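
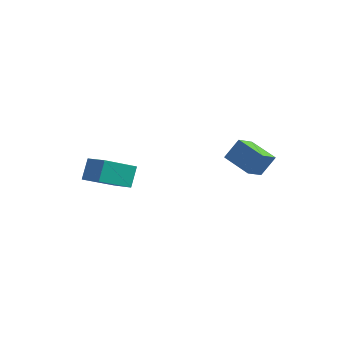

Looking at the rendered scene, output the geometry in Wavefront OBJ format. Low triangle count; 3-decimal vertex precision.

v -4.91 -1.728 -2.58
v -5.097 -1.011 -1.298
v -4.225 0.11 -3.508
v -4.412 0.827 -2.227
v -3.368 -2.087 -2.153
v -3.555 -1.37 -0.872
v -2.683 -0.249 -3.082
v -2.87 0.468 -1.8
v 3.357 3.34 -1.654
v 3.382 2.126 -1.087
v 1.593 3.586 -1.05
v 1.618 2.372 -0.483
v 3.862 3.928 -0.417
v 3.887 2.714 0.15
v 2.098 4.174 0.187
v 2.123 2.96 0.754
f 2 4 1
f 5 2 1
f 1 4 3
f 3 5 1
f 2 8 4
f 6 2 5
f 6 8 2
f 4 8 3
f 7 5 3
f 3 8 7
f 7 6 5
f 8 6 7
f 10 12 9
f 13 10 9
f 9 12 11
f 11 13 9
f 10 16 12
f 14 10 13
f 14 16 10
f 12 16 11
f 15 13 11
f 11 16 15
f 15 14 13
f 16 14 15



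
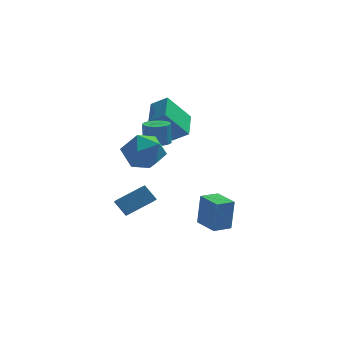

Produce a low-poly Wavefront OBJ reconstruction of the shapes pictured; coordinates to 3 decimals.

v -1.028 0.315 3.039
v -0.313 0.508 3.044
v -0.358 0.637 4.327
v -1.072 0.445 4.321
v -0.484 0.816 3.007
v -0.528 0.945 4.29
v -0.779 1.009 2.977
v -0.823 1.139 4.26
v -1.131 1.044 2.962
v -1.175 1.173 4.244
v -1.46 0.912 2.964
v -1.504 1.041 4.246
v -1.689 0.643 2.983
v -1.733 0.772 4.266
v -1.767 0.299 3.015
v -1.812 0.428 4.298
v -1.676 -0.042 3.052
v -1.72 0.088 4.335
v -1.436 -0.3 3.087
v -1.48 -0.171 4.369
v -1.103 -0.417 3.11
v -1.147 -0.288 4.393
v -0.752 -0.367 3.117
v -0.797 -0.238 4.4
v -0.465 -0.16 3.106
v -0.509 -0.031 4.389
v -0.307 0.155 3.08
v -0.351 0.285 4.362
v 1.072 -0.601 -2.271
v 1.225 -0.512 -0.409
v 1.948 0.057 -2.374
v 2.101 0.145 -0.513
v 1.959 -1.785 -2.287
v 2.112 -1.697 -0.426
v 2.835 -1.128 -2.391
v 2.988 -1.039 -0.529
v -2.167 -2.026 4.229
v -0.961 -2.155 4.537
v -2.059 -3.705 3.103
v -0.853 -3.834 3.411
v -1.742 -4.005 4.276
v -1.808 -2.967 4.971
v -1.212 -2.893 2.669
v -1.278 -1.855 3.364
v -0.371 -2.691 3.573
v -0.698 -3.378 4.566
v -2.322 -2.482 3.074
v -2.649 -3.169 4.067
v -2.933 -2.496 0.152
v -1.543 -1.759 0.895
v -3.125 -1.554 -0.423
v -1.735 -0.817 0.32
v -2.305 -2.863 -0.66
v -0.915 -2.126 0.083
v -2.497 -1.921 -1.235
v -1.107 -1.184 -0.492
v -1.63 2.43 3.645
v -0.732 2.198 4.236
v -1.605 4.062 4.248
v -0.706 3.83 4.838
v -0.414 3.01 2.022
v 0.485 2.778 2.612
v -0.388 4.642 2.624
v 0.51 4.41 3.215
f 2 1 5
f 2 5 3
f 3 5 6
f 3 6 4
f 5 1 7
f 5 7 6
f 6 7 8
f 6 8 4
f 7 1 9
f 7 9 8
f 8 9 10
f 8 10 4
f 9 1 11
f 9 11 10
f 10 11 12
f 10 12 4
f 11 1 13
f 11 13 12
f 12 13 14
f 12 14 4
f 13 1 15
f 13 15 14
f 14 15 16
f 14 16 4
f 15 1 17
f 15 17 16
f 16 17 18
f 16 18 4
f 17 1 19
f 17 19 18
f 18 19 20
f 18 20 4
f 19 1 21
f 19 21 20
f 20 21 22
f 20 22 4
f 21 1 23
f 21 23 22
f 22 23 24
f 22 24 4
f 23 1 25
f 23 25 24
f 24 25 26
f 24 26 4
f 25 1 27
f 25 27 26
f 26 27 28
f 26 28 4
f 27 1 2
f 27 2 28
f 28 2 3
f 28 3 4
f 30 32 29
f 33 30 29
f 29 32 31
f 31 33 29
f 30 36 32
f 34 30 33
f 34 36 30
f 32 36 31
f 35 33 31
f 31 36 35
f 35 34 33
f 36 34 35
f 37 48 42
f 37 42 38
f 37 38 44
f 37 44 47
f 37 47 48
f 38 42 46
f 42 48 41
f 48 47 39
f 47 44 43
f 44 38 45
f 40 46 41
f 40 41 39
f 40 39 43
f 40 43 45
f 40 45 46
f 41 46 42
f 39 41 48
f 43 39 47
f 45 43 44
f 46 45 38
f 50 52 49
f 53 50 49
f 49 52 51
f 51 53 49
f 50 56 52
f 54 50 53
f 54 56 50
f 52 56 51
f 55 53 51
f 51 56 55
f 55 54 53
f 56 54 55
f 58 60 57
f 61 58 57
f 57 60 59
f 59 61 57
f 58 64 60
f 62 58 61
f 62 64 58
f 60 64 59
f 63 61 59
f 59 64 63
f 63 62 61
f 64 62 63



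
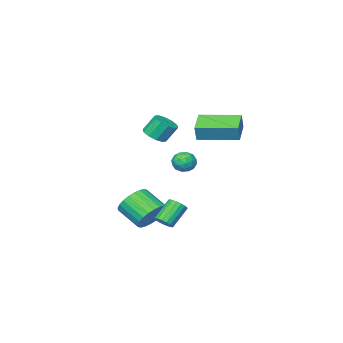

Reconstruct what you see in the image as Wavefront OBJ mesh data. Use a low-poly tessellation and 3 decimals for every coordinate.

v -3.002 -2.359 -2.22
v -2.521 -2.519 -1.716
v -2.939 -3.441 -2.624
v -2.458 -3.601 -2.12
v -3.138 -3.472 -1.938
v -3.176 -2.804 -1.688
v -2.284 -3.156 -2.652
v -2.322 -2.488 -2.402
v -2.077 -3.012 -1.982
v -2.605 -3.208 -1.542
v -2.855 -2.752 -2.798
v -3.383 -2.948 -2.358
v -2.767 -2.344 -1.932
v -2.693 -3.616 -2.408
v -3.093 -3.54 -2.301
v -2.81 -3.635 -2.005
v -3.152 -2.511 -1.916
v -2.87 -2.606 -1.62
v -3.232 -3.166 -1.751
v -2.59 -3.354 -2.72
v -2.308 -3.449 -2.424
v -2.65 -2.325 -2.335
v -2.367 -2.42 -2.039
v -2.228 -2.794 -2.589
v -2.223 -2.728 -1.793
v -2.187 -3.364 -2.03
v -2.084 -3.103 -2.343
v -2.107 -2.71 -2.196
v -2.534 -2.843 -1.533
v -2.497 -3.479 -1.771
v -2.896 -3.403 -1.664
v -2.919 -3.01 -1.518
v -2.273 -3.133 -1.69
v -2.963 -2.481 -2.569
v -2.926 -3.117 -2.807
v -2.541 -2.95 -2.822
v -2.564 -2.557 -2.676
v -3.273 -2.596 -2.31
v -3.237 -3.232 -2.547
v -3.353 -3.25 -2.144
v -3.376 -2.857 -1.997
v -3.187 -2.827 -2.65
v -2.199 -1.023 1.013
v -1.937 -0.867 1.912
v -3.611 0.633 1.137
v -3.349 0.79 2.036
v -1.191 -0.13 0.564
v -0.929 0.027 1.463
v -2.603 1.527 0.688
v -2.341 1.683 1.587
v 3.492 2.251 -2.765
v 3.908 1.871 -3.505
v 4.145 0.63 -2.735
v 3.728 1.009 -1.995
v 4.19 2.028 -3.338
v 4.426 0.787 -2.568
v 4.365 2.219 -3.084
v 4.601 0.978 -2.314
v 4.407 2.415 -2.781
v 4.644 1.173 -2.011
v 4.31 2.586 -2.476
v 4.546 1.344 -1.706
v 4.088 2.705 -2.215
v 4.325 1.464 -1.445
v 3.776 2.756 -2.038
v 4.012 1.514 -1.268
v 3.42 2.73 -1.971
v 3.657 1.488 -1.201
v 3.075 2.63 -2.025
v 3.312 1.389 -1.255
v 2.794 2.473 -2.192
v 3.03 1.232 -1.422
v 2.619 2.282 -2.446
v 2.855 1.041 -1.676
v 2.576 2.087 -2.749
v 2.813 0.845 -1.979
v 2.674 1.916 -3.054
v 2.91 0.674 -2.284
v 2.895 1.796 -3.315
v 3.132 0.555 -2.545
v 3.208 1.746 -3.492
v 3.444 0.504 -2.722
v 3.563 1.772 -3.559
v 3.8 0.53 -2.789
v -0.608 -2.779 0.259
v 0.004 -2.459 0.422
v -0.46 -2.06 1.384
v -1.072 -2.381 1.221
v -0.238 -2.178 0.188
v -0.702 -1.779 1.15
v -0.622 -2.126 -0.018
v -1.086 -1.727 0.943
v -1 -2.324 -0.119
v -1.464 -1.925 0.843
v -1.229 -2.696 -0.075
v -1.693 -2.297 0.887
v -1.22 -3.1 0.096
v -1.684 -2.701 1.058
v -0.978 -3.381 0.33
v -1.442 -2.982 1.292
v -0.594 -3.433 0.537
v -1.058 -3.034 1.498
v -0.216 -3.235 0.637
v -0.68 -2.836 1.599
v 0.013 -2.863 0.593
v -0.451 -2.464 1.555
v 4.082 3.835 -2.477
v 4.331 3.432 -2.264
v 3.388 3.341 -1.33
v 3.138 3.745 -1.543
v 4.427 3.629 -2.147
v 3.484 3.539 -1.214
v 4.444 3.874 -2.106
v 3.501 3.784 -1.173
v 4.378 4.11 -2.15
v 3.435 4.02 -1.217
v 4.244 4.283 -2.269
v 3.301 4.193 -1.335
v 4.073 4.353 -2.435
v 3.13 4.263 -1.502
v 3.904 4.305 -2.611
v 2.961 4.215 -1.678
v 3.775 4.149 -2.756
v 2.832 4.059 -1.823
v 3.717 3.921 -2.837
v 2.774 3.831 -1.904
v 3.742 3.673 -2.836
v 2.799 3.583 -1.902
v 3.845 3.463 -2.752
v 2.902 3.372 -1.818
v 4.002 3.338 -2.605
v 3.059 3.247 -1.672
v 4.178 3.326 -2.429
v 3.234 3.236 -1.496
f 1 38 17
f 38 12 41
f 17 41 6
f 38 41 17
f 1 17 13
f 17 6 18
f 13 18 2
f 17 18 13
f 1 13 22
f 13 2 23
f 22 23 8
f 13 23 22
f 1 22 34
f 22 8 37
f 34 37 11
f 22 37 34
f 1 34 38
f 34 11 42
f 38 42 12
f 34 42 38
f 2 18 29
f 18 6 32
f 29 32 10
f 18 32 29
f 6 41 19
f 41 12 40
f 19 40 5
f 41 40 19
f 12 42 39
f 42 11 35
f 39 35 3
f 42 35 39
f 11 37 36
f 37 8 24
f 36 24 7
f 37 24 36
f 8 23 28
f 23 2 25
f 28 25 9
f 23 25 28
f 4 30 16
f 30 10 31
f 16 31 5
f 30 31 16
f 4 16 14
f 16 5 15
f 14 15 3
f 16 15 14
f 4 14 21
f 14 3 20
f 21 20 7
f 14 20 21
f 4 21 26
f 21 7 27
f 26 27 9
f 21 27 26
f 4 26 30
f 26 9 33
f 30 33 10
f 26 33 30
f 5 31 19
f 31 10 32
f 19 32 6
f 31 32 19
f 3 15 39
f 15 5 40
f 39 40 12
f 15 40 39
f 7 20 36
f 20 3 35
f 36 35 11
f 20 35 36
f 9 27 28
f 27 7 24
f 28 24 8
f 27 24 28
f 10 33 29
f 33 9 25
f 29 25 2
f 33 25 29
f 44 46 43
f 47 44 43
f 43 46 45
f 45 47 43
f 44 50 46
f 48 44 47
f 48 50 44
f 46 50 45
f 49 47 45
f 45 50 49
f 49 48 47
f 50 48 49
f 52 51 55
f 52 55 53
f 53 55 56
f 53 56 54
f 55 51 57
f 55 57 56
f 56 57 58
f 56 58 54
f 57 51 59
f 57 59 58
f 58 59 60
f 58 60 54
f 59 51 61
f 59 61 60
f 60 61 62
f 60 62 54
f 61 51 63
f 61 63 62
f 62 63 64
f 62 64 54
f 63 51 65
f 63 65 64
f 64 65 66
f 64 66 54
f 65 51 67
f 65 67 66
f 66 67 68
f 66 68 54
f 67 51 69
f 67 69 68
f 68 69 70
f 68 70 54
f 69 51 71
f 69 71 70
f 70 71 72
f 70 72 54
f 71 51 73
f 71 73 72
f 72 73 74
f 72 74 54
f 73 51 75
f 73 75 74
f 74 75 76
f 74 76 54
f 75 51 77
f 75 77 76
f 76 77 78
f 76 78 54
f 77 51 79
f 77 79 78
f 78 79 80
f 78 80 54
f 79 51 81
f 79 81 80
f 80 81 82
f 80 82 54
f 81 51 83
f 81 83 82
f 82 83 84
f 82 84 54
f 83 51 52
f 83 52 84
f 84 52 53
f 84 53 54
f 86 85 89
f 86 89 87
f 87 89 90
f 87 90 88
f 89 85 91
f 89 91 90
f 90 91 92
f 90 92 88
f 91 85 93
f 91 93 92
f 92 93 94
f 92 94 88
f 93 85 95
f 93 95 94
f 94 95 96
f 94 96 88
f 95 85 97
f 95 97 96
f 96 97 98
f 96 98 88
f 97 85 99
f 97 99 98
f 98 99 100
f 98 100 88
f 99 85 101
f 99 101 100
f 100 101 102
f 100 102 88
f 101 85 103
f 101 103 102
f 102 103 104
f 102 104 88
f 103 85 105
f 103 105 104
f 104 105 106
f 104 106 88
f 105 85 86
f 105 86 106
f 106 86 87
f 106 87 88
f 108 107 111
f 108 111 109
f 109 111 112
f 109 112 110
f 111 107 113
f 111 113 112
f 112 113 114
f 112 114 110
f 113 107 115
f 113 115 114
f 114 115 116
f 114 116 110
f 115 107 117
f 115 117 116
f 116 117 118
f 116 118 110
f 117 107 119
f 117 119 118
f 118 119 120
f 118 120 110
f 119 107 121
f 119 121 120
f 120 121 122
f 120 122 110
f 121 107 123
f 121 123 122
f 122 123 124
f 122 124 110
f 123 107 125
f 123 125 124
f 124 125 126
f 124 126 110
f 125 107 127
f 125 127 126
f 126 127 128
f 126 128 110
f 127 107 129
f 127 129 128
f 128 129 130
f 128 130 110
f 129 107 131
f 129 131 130
f 130 131 132
f 130 132 110
f 131 107 133
f 131 133 132
f 132 133 134
f 132 134 110
f 133 107 108
f 133 108 134
f 134 108 109
f 134 109 110



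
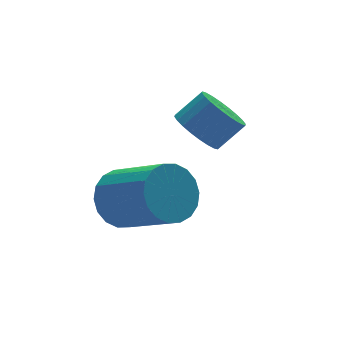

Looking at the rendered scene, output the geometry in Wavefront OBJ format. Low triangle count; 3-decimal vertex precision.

v 0.508 1.248 -4.462
v 0.874 0.848 -5.266
v 1.577 -0.768 -4.143
v 1.212 -0.368 -3.338
v 1.201 1.091 -5.122
v 1.904 -0.526 -3.999
v 1.391 1.364 -4.847
v 2.094 -0.252 -3.724
v 1.406 1.615 -4.496
v 2.109 -0.001 -3.373
v 1.243 1.793 -4.138
v 1.946 0.177 -3.015
v 0.935 1.863 -3.844
v 1.638 0.247 -2.721
v 0.542 1.811 -3.672
v 1.245 0.195 -2.549
v 0.143 1.648 -3.657
v 0.846 0.032 -2.534
v -0.184 1.406 -3.801
v 0.519 -0.211 -2.678
v -0.374 1.132 -4.076
v 0.329 -0.484 -2.953
v -0.389 0.881 -4.427
v 0.314 -0.735 -3.304
v -0.226 0.703 -4.785
v 0.477 -0.913 -3.662
v 0.082 0.633 -5.079
v 0.785 -0.983 -3.956
v 0.475 0.685 -5.251
v 1.178 -0.931 -4.128
v 2.546 0.804 -2.105
v 3.075 1.034 -2.674
v 3.882 0.985 -1.944
v 3.354 0.756 -1.375
v 2.985 1.314 -2.557
v 3.793 1.265 -1.826
v 2.829 1.515 -2.371
v 3.637 1.467 -1.64
v 2.63 1.609 -2.144
v 3.437 1.56 -1.413
v 2.418 1.58 -1.911
v 3.225 1.532 -1.181
v 2.225 1.433 -1.708
v 3.033 1.385 -0.978
v 2.082 1.191 -1.566
v 2.889 1.142 -0.835
v 2.009 0.889 -1.505
v 2.816 0.84 -0.775
v 2.018 0.575 -1.536
v 2.825 0.526 -0.806
v 2.107 0.295 -1.654
v 2.915 0.246 -0.923
v 2.263 0.093 -1.84
v 3.071 0.045 -1.109
v 2.463 -0 -2.067
v 3.27 -0.049 -1.336
v 2.675 0.028 -2.299
v 3.482 -0.02 -1.569
v 2.867 0.175 -2.502
v 3.675 0.127 -1.772
v 3.011 0.418 -2.645
v 3.818 0.369 -1.914
v 3.084 0.72 -2.705
v 3.891 0.671 -1.975
f 2 1 5
f 2 5 3
f 3 5 6
f 3 6 4
f 5 1 7
f 5 7 6
f 6 7 8
f 6 8 4
f 7 1 9
f 7 9 8
f 8 9 10
f 8 10 4
f 9 1 11
f 9 11 10
f 10 11 12
f 10 12 4
f 11 1 13
f 11 13 12
f 12 13 14
f 12 14 4
f 13 1 15
f 13 15 14
f 14 15 16
f 14 16 4
f 15 1 17
f 15 17 16
f 16 17 18
f 16 18 4
f 17 1 19
f 17 19 18
f 18 19 20
f 18 20 4
f 19 1 21
f 19 21 20
f 20 21 22
f 20 22 4
f 21 1 23
f 21 23 22
f 22 23 24
f 22 24 4
f 23 1 25
f 23 25 24
f 24 25 26
f 24 26 4
f 25 1 27
f 25 27 26
f 26 27 28
f 26 28 4
f 27 1 29
f 27 29 28
f 28 29 30
f 28 30 4
f 29 1 2
f 29 2 30
f 30 2 3
f 30 3 4
f 32 31 35
f 32 35 33
f 33 35 36
f 33 36 34
f 35 31 37
f 35 37 36
f 36 37 38
f 36 38 34
f 37 31 39
f 37 39 38
f 38 39 40
f 38 40 34
f 39 31 41
f 39 41 40
f 40 41 42
f 40 42 34
f 41 31 43
f 41 43 42
f 42 43 44
f 42 44 34
f 43 31 45
f 43 45 44
f 44 45 46
f 44 46 34
f 45 31 47
f 45 47 46
f 46 47 48
f 46 48 34
f 47 31 49
f 47 49 48
f 48 49 50
f 48 50 34
f 49 31 51
f 49 51 50
f 50 51 52
f 50 52 34
f 51 31 53
f 51 53 52
f 52 53 54
f 52 54 34
f 53 31 55
f 53 55 54
f 54 55 56
f 54 56 34
f 55 31 57
f 55 57 56
f 56 57 58
f 56 58 34
f 57 31 59
f 57 59 58
f 58 59 60
f 58 60 34
f 59 31 61
f 59 61 60
f 60 61 62
f 60 62 34
f 61 31 63
f 61 63 62
f 62 63 64
f 62 64 34
f 63 31 32
f 63 32 64
f 64 32 33
f 64 33 34



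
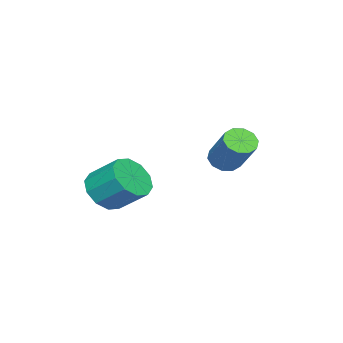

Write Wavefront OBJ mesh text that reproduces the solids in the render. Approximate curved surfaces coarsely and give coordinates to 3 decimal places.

v 3.799 -0.907 2.09
v 4.414 -1.422 2.736
v 4.455 -0.169 3.696
v 3.841 0.347 3.05
v 4.782 -1.114 2.318
v 4.824 0.139 3.278
v 4.775 -0.727 1.813
v 4.816 0.527 2.773
v 4.395 -0.408 1.413
v 4.437 0.845 2.374
v 3.787 -0.28 1.272
v 3.829 0.974 2.233
v 3.185 -0.391 1.444
v 3.226 0.862 2.404
v 2.816 -0.699 1.862
v 2.858 0.554 2.822
v 2.824 -1.087 2.367
v 2.865 0.167 3.327
v 3.203 -1.405 2.766
v 3.245 -0.152 3.727
v 3.811 -1.534 2.907
v 3.853 -0.28 3.868
v -0.958 1.873 2.734
v -0.457 1.35 2.828
v 0.419 2.445 4.24
v -0.082 2.967 4.146
v -0.304 1.635 2.513
v 0.572 2.729 3.925
v -0.401 2.011 2.282
v 0.475 3.105 3.695
v -0.711 2.333 2.224
v 0.165 3.428 3.637
v -1.115 2.48 2.361
v -0.239 3.575 3.773
v -1.459 2.395 2.64
v -0.583 3.49 4.052
v -1.612 2.111 2.955
v -0.736 3.205 4.367
v -1.515 1.735 3.185
v -0.639 2.829 4.598
v -1.205 1.412 3.243
v -0.329 2.507 4.656
v -0.801 1.265 3.107
v 0.075 2.36 4.519
f 2 1 5
f 2 5 3
f 3 5 6
f 3 6 4
f 5 1 7
f 5 7 6
f 6 7 8
f 6 8 4
f 7 1 9
f 7 9 8
f 8 9 10
f 8 10 4
f 9 1 11
f 9 11 10
f 10 11 12
f 10 12 4
f 11 1 13
f 11 13 12
f 12 13 14
f 12 14 4
f 13 1 15
f 13 15 14
f 14 15 16
f 14 16 4
f 15 1 17
f 15 17 16
f 16 17 18
f 16 18 4
f 17 1 19
f 17 19 18
f 18 19 20
f 18 20 4
f 19 1 21
f 19 21 20
f 20 21 22
f 20 22 4
f 21 1 2
f 21 2 22
f 22 2 3
f 22 3 4
f 24 23 27
f 24 27 25
f 25 27 28
f 25 28 26
f 27 23 29
f 27 29 28
f 28 29 30
f 28 30 26
f 29 23 31
f 29 31 30
f 30 31 32
f 30 32 26
f 31 23 33
f 31 33 32
f 32 33 34
f 32 34 26
f 33 23 35
f 33 35 34
f 34 35 36
f 34 36 26
f 35 23 37
f 35 37 36
f 36 37 38
f 36 38 26
f 37 23 39
f 37 39 38
f 38 39 40
f 38 40 26
f 39 23 41
f 39 41 40
f 40 41 42
f 40 42 26
f 41 23 43
f 41 43 42
f 42 43 44
f 42 44 26
f 43 23 24
f 43 24 44
f 44 24 25
f 44 25 26



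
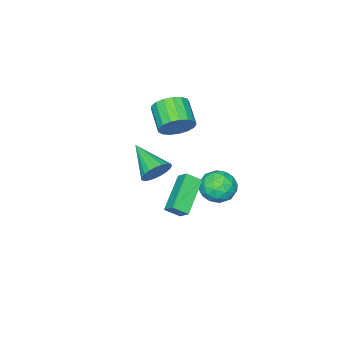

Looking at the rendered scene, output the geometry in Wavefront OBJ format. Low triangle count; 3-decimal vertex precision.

v 3.61 0.379 2.097
v 4.069 -0.027 1.522
v 3.21 -1.359 3.003
v 4.307 0.046 1.767
v 4.425 0.176 2.069
v 4.402 0.342 2.375
v 4.242 0.513 2.634
v 3.972 0.662 2.8
v 3.641 0.761 2.844
v 3.303 0.795 2.759
v 3.019 0.756 2.56
v 2.837 0.652 2.28
v 2.789 0.501 1.969
v 2.883 0.329 1.68
v 3.102 0.165 1.463
v 3.409 0.038 1.356
v 3.751 -0.03 1.376
v 2.44 1.697 1.371
v 2.971 1.173 1.875
v 2.548 2.321 1.907
v 3.078 1.797 2.411
v 4.162 2.363 0.249
v 4.692 1.839 0.753
v 4.269 2.987 0.785
v 4.8 2.463 1.289
v -0.789 1.072 -2.019
v -0.13 0.321 -1.69
v -2.11 0.039 -1.73
v -1.451 -0.712 -1.401
v -1.587 0.159 -0.826
v -0.771 0.797 -1.005
v -1.469 -0.437 -2.415
v -0.653 0.201 -2.594
v -0.551 -0.611 -1.934
v -0.623 -0.243 -0.952
v -1.617 0.603 -2.468
v -1.689 0.971 -1.486
v -0.344 0.787 -1.88
v -1.896 -0.427 -1.54
v -1.976 0.084 -1.202
v -1.589 -0.357 -1.008
v -0.72 1.067 -1.477
v -0.333 0.626 -1.284
v -1.189 0.53 -0.776
v -1.907 -0.266 -2.136
v -1.52 -0.707 -1.943
v -0.651 0.717 -2.412
v -0.264 0.276 -2.218
v -1.051 -0.17 -2.644
v -0.204 -0.202 -1.83
v -0.98 -0.809 -1.66
v -0.991 -0.647 -2.256
v -0.511 -0.272 -2.362
v -0.246 0.015 -1.253
v -1.022 -0.593 -1.083
v -1.102 -0.081 -0.745
v -0.623 0.294 -0.85
v -0.493 -0.533 -1.396
v -1.218 0.953 -2.337
v -1.994 0.345 -2.167
v -1.617 0.066 -2.57
v -1.138 0.441 -2.675
v -1.26 1.169 -1.76
v -2.036 0.562 -1.59
v -1.729 0.632 -1.058
v -1.249 1.007 -1.164
v -1.747 0.893 -2.024
v -1.816 -3.196 0.806
v -1.196 -3.074 1.593
v -1.963 -4.262 2.382
v -2.584 -4.384 1.594
v -1.563 -2.774 1.688
v -2.33 -3.963 2.476
v -1.988 -2.571 1.58
v -2.755 -3.759 2.369
v -2.374 -2.511 1.295
v -3.141 -3.699 2.084
v -2.632 -2.608 0.898
v -3.4 -3.796 1.687
v -2.704 -2.839 0.48
v -3.471 -4.028 1.269
v -2.572 -3.152 0.136
v -3.339 -4.341 0.925
v -2.267 -3.476 -0.054
v -3.034 -4.664 0.735
v -1.858 -3.735 -0.048
v -2.626 -4.923 0.741
v -1.441 -3.87 0.154
v -2.208 -5.059 0.943
v -1.109 -3.851 0.506
v -1.876 -5.04 1.295
v -0.939 -3.682 0.925
v -1.707 -4.871 1.714
v -0.971 -3.401 1.318
v -1.738 -4.59 2.107
f 2 1 4
f 2 4 3
f 4 1 5
f 4 5 3
f 5 1 6
f 5 6 3
f 6 1 7
f 6 7 3
f 7 1 8
f 7 8 3
f 8 1 9
f 8 9 3
f 9 1 10
f 9 10 3
f 10 1 11
f 10 11 3
f 11 1 12
f 11 12 3
f 12 1 13
f 12 13 3
f 13 1 14
f 13 14 3
f 14 1 15
f 14 15 3
f 15 1 16
f 15 16 3
f 16 1 17
f 16 17 3
f 17 1 2
f 17 2 3
f 19 21 18
f 22 19 18
f 18 21 20
f 20 22 18
f 19 25 21
f 23 19 22
f 23 25 19
f 21 25 20
f 24 22 20
f 20 25 24
f 24 23 22
f 25 23 24
f 26 63 42
f 63 37 66
f 42 66 31
f 63 66 42
f 26 42 38
f 42 31 43
f 38 43 27
f 42 43 38
f 26 38 47
f 38 27 48
f 47 48 33
f 38 48 47
f 26 47 59
f 47 33 62
f 59 62 36
f 47 62 59
f 26 59 63
f 59 36 67
f 63 67 37
f 59 67 63
f 27 43 54
f 43 31 57
f 54 57 35
f 43 57 54
f 31 66 44
f 66 37 65
f 44 65 30
f 66 65 44
f 37 67 64
f 67 36 60
f 64 60 28
f 67 60 64
f 36 62 61
f 62 33 49
f 61 49 32
f 62 49 61
f 33 48 53
f 48 27 50
f 53 50 34
f 48 50 53
f 29 55 41
f 55 35 56
f 41 56 30
f 55 56 41
f 29 41 39
f 41 30 40
f 39 40 28
f 41 40 39
f 29 39 46
f 39 28 45
f 46 45 32
f 39 45 46
f 29 46 51
f 46 32 52
f 51 52 34
f 46 52 51
f 29 51 55
f 51 34 58
f 55 58 35
f 51 58 55
f 30 56 44
f 56 35 57
f 44 57 31
f 56 57 44
f 28 40 64
f 40 30 65
f 64 65 37
f 40 65 64
f 32 45 61
f 45 28 60
f 61 60 36
f 45 60 61
f 34 52 53
f 52 32 49
f 53 49 33
f 52 49 53
f 35 58 54
f 58 34 50
f 54 50 27
f 58 50 54
f 69 68 72
f 69 72 70
f 70 72 73
f 70 73 71
f 72 68 74
f 72 74 73
f 73 74 75
f 73 75 71
f 74 68 76
f 74 76 75
f 75 76 77
f 75 77 71
f 76 68 78
f 76 78 77
f 77 78 79
f 77 79 71
f 78 68 80
f 78 80 79
f 79 80 81
f 79 81 71
f 80 68 82
f 80 82 81
f 81 82 83
f 81 83 71
f 82 68 84
f 82 84 83
f 83 84 85
f 83 85 71
f 84 68 86
f 84 86 85
f 85 86 87
f 85 87 71
f 86 68 88
f 86 88 87
f 87 88 89
f 87 89 71
f 88 68 90
f 88 90 89
f 89 90 91
f 89 91 71
f 90 68 92
f 90 92 91
f 91 92 93
f 91 93 71
f 92 68 94
f 92 94 93
f 93 94 95
f 93 95 71
f 94 68 69
f 94 69 95
f 95 69 70
f 95 70 71



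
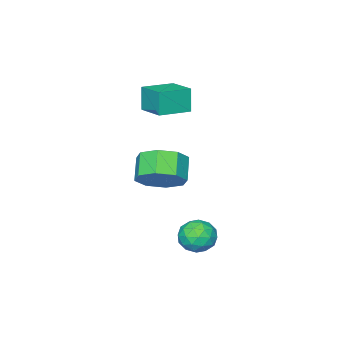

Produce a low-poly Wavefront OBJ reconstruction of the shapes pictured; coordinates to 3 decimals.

v 2.867 1.654 -1.38
v 3.449 2.014 -1.793
v 3.491 0.526 -1.487
v 4.073 0.886 -1.9
v 3.978 1.044 -1.122
v 3.592 1.741 -1.056
v 3.348 0.799 -2.224
v 2.962 1.496 -2.158
v 3.746 1.486 -2.315
v 4.135 1.637 -1.634
v 2.805 0.903 -1.646
v 3.194 1.054 -0.965
v 3.103 1.933 -1.578
v 3.837 0.607 -1.702
v 3.781 0.7 -1.245
v 4.123 0.912 -1.488
v 3.188 1.772 -1.144
v 3.53 1.984 -1.387
v 3.841 1.414 -0.992
v 3.41 0.556 -1.893
v 3.752 0.768 -2.136
v 2.817 1.628 -1.792
v 3.159 1.84 -2.035
v 3.099 1.126 -2.288
v 3.62 1.834 -2.127
v 3.986 1.171 -2.189
v 3.56 1.12 -2.38
v 3.333 1.53 -2.341
v 3.849 1.923 -1.726
v 4.215 1.261 -1.789
v 4.16 1.353 -1.332
v 3.933 1.763 -1.293
v 4.023 1.613 -2.033
v 2.725 1.279 -1.491
v 3.091 0.617 -1.554
v 3.007 0.777 -1.987
v 2.78 1.187 -1.948
v 2.954 1.369 -1.091
v 3.32 0.706 -1.153
v 3.607 1.01 -0.939
v 3.38 1.42 -0.9
v 2.917 0.927 -1.247
v 4.006 -0.106 1.008
v 4.585 0.212 1.759
v 3.933 -0.355 2.502
v 3.354 -0.674 1.752
v 4.004 0.689 1.614
v 3.352 0.122 2.357
v 3.425 0.7 1.114
v 2.773 0.133 1.858
v 3.186 0.239 0.552
v 2.534 -0.328 1.296
v 3.427 -0.425 0.258
v 2.775 -0.992 1.001
v 4.008 -0.902 0.403
v 3.356 -1.469 1.146
v 4.587 -0.913 0.902
v 3.935 -1.48 1.646
v 4.826 -0.452 1.464
v 4.174 -1.019 2.208
v 0.219 -3.261 2.436
v 0.045 -3.438 3.559
v 0.506 -1.996 2.68
v 0.332 -2.173 3.803
v 1.608 -3.607 2.597
v 1.434 -3.784 3.72
v 1.895 -2.342 2.841
v 1.721 -2.519 3.964
f 1 38 17
f 38 12 41
f 17 41 6
f 38 41 17
f 1 17 13
f 17 6 18
f 13 18 2
f 17 18 13
f 1 13 22
f 13 2 23
f 22 23 8
f 13 23 22
f 1 22 34
f 22 8 37
f 34 37 11
f 22 37 34
f 1 34 38
f 34 11 42
f 38 42 12
f 34 42 38
f 2 18 29
f 18 6 32
f 29 32 10
f 18 32 29
f 6 41 19
f 41 12 40
f 19 40 5
f 41 40 19
f 12 42 39
f 42 11 35
f 39 35 3
f 42 35 39
f 11 37 36
f 37 8 24
f 36 24 7
f 37 24 36
f 8 23 28
f 23 2 25
f 28 25 9
f 23 25 28
f 4 30 16
f 30 10 31
f 16 31 5
f 30 31 16
f 4 16 14
f 16 5 15
f 14 15 3
f 16 15 14
f 4 14 21
f 14 3 20
f 21 20 7
f 14 20 21
f 4 21 26
f 21 7 27
f 26 27 9
f 21 27 26
f 4 26 30
f 26 9 33
f 30 33 10
f 26 33 30
f 5 31 19
f 31 10 32
f 19 32 6
f 31 32 19
f 3 15 39
f 15 5 40
f 39 40 12
f 15 40 39
f 7 20 36
f 20 3 35
f 36 35 11
f 20 35 36
f 9 27 28
f 27 7 24
f 28 24 8
f 27 24 28
f 10 33 29
f 33 9 25
f 29 25 2
f 33 25 29
f 44 43 47
f 44 47 45
f 45 47 48
f 45 48 46
f 47 43 49
f 47 49 48
f 48 49 50
f 48 50 46
f 49 43 51
f 49 51 50
f 50 51 52
f 50 52 46
f 51 43 53
f 51 53 52
f 52 53 54
f 52 54 46
f 53 43 55
f 53 55 54
f 54 55 56
f 54 56 46
f 55 43 57
f 55 57 56
f 56 57 58
f 56 58 46
f 57 43 59
f 57 59 58
f 58 59 60
f 58 60 46
f 59 43 44
f 59 44 60
f 60 44 45
f 60 45 46
f 62 64 61
f 65 62 61
f 61 64 63
f 63 65 61
f 62 68 64
f 66 62 65
f 66 68 62
f 64 68 63
f 67 65 63
f 63 68 67
f 67 66 65
f 68 66 67



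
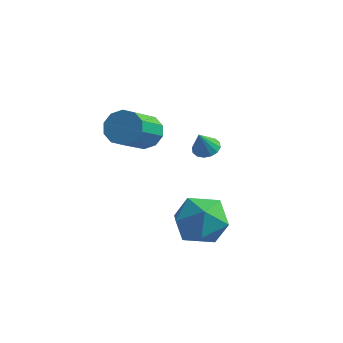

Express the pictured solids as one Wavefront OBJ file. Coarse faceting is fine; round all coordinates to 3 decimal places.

v -2.676 3.335 2.022
v -1.797 3.372 2.022
v -1.725 1.642 3.279
v -2.604 1.605 3.278
v -1.978 3.669 2.441
v -1.906 1.938 3.698
v -2.425 3.838 2.699
v -2.354 2.107 3.956
v -2.969 3.815 2.699
v -2.897 2.084 3.956
v -3.4 3.609 2.439
v -3.329 1.878 3.696
v -3.555 3.298 2.021
v -3.483 1.568 3.278
v -3.374 3.002 1.602
v -3.302 1.271 2.859
v -2.926 2.833 1.344
v -2.855 1.102 2.601
v -2.383 2.856 1.344
v -2.311 1.125 2.601
v -1.951 3.062 1.604
v -1.88 1.331 2.861
v -0.112 3.986 1.537
v 0.297 4.381 1.757
v -0.188 3.494 2.563
v 0.017 4.52 1.802
v -0.298 4.515 1.777
v -0.563 4.368 1.687
v -0.707 4.119 1.557
v -0.691 3.834 1.421
v -0.521 3.59 1.317
v -0.24 3.452 1.272
v 0.074 3.456 1.298
v 0.339 3.603 1.388
v 0.483 3.852 1.518
v 0.468 4.137 1.653
v 0.719 -0.046 0.186
v 1.477 0.514 -0.654
v 2.343 -0.554 1.314
v 3.101 0.006 0.474
v 2.331 0.702 1.191
v 1.327 1.016 0.494
v 2.493 -1.056 0.166
v 1.489 -0.742 -0.531
v 2.573 -0.111 -0.666
v 2.473 0.976 -0.032
v 1.347 -1.016 0.692
v 1.247 0.071 1.326
f 2 1 5
f 2 5 3
f 3 5 6
f 3 6 4
f 5 1 7
f 5 7 6
f 6 7 8
f 6 8 4
f 7 1 9
f 7 9 8
f 8 9 10
f 8 10 4
f 9 1 11
f 9 11 10
f 10 11 12
f 10 12 4
f 11 1 13
f 11 13 12
f 12 13 14
f 12 14 4
f 13 1 15
f 13 15 14
f 14 15 16
f 14 16 4
f 15 1 17
f 15 17 16
f 16 17 18
f 16 18 4
f 17 1 19
f 17 19 18
f 18 19 20
f 18 20 4
f 19 1 21
f 19 21 20
f 20 21 22
f 20 22 4
f 21 1 2
f 21 2 22
f 22 2 3
f 22 3 4
f 24 23 26
f 24 26 25
f 26 23 27
f 26 27 25
f 27 23 28
f 27 28 25
f 28 23 29
f 28 29 25
f 29 23 30
f 29 30 25
f 30 23 31
f 30 31 25
f 31 23 32
f 31 32 25
f 32 23 33
f 32 33 25
f 33 23 34
f 33 34 25
f 34 23 35
f 34 35 25
f 35 23 36
f 35 36 25
f 36 23 24
f 36 24 25
f 37 48 42
f 37 42 38
f 37 38 44
f 37 44 47
f 37 47 48
f 38 42 46
f 42 48 41
f 48 47 39
f 47 44 43
f 44 38 45
f 40 46 41
f 40 41 39
f 40 39 43
f 40 43 45
f 40 45 46
f 41 46 42
f 39 41 48
f 43 39 47
f 45 43 44
f 46 45 38



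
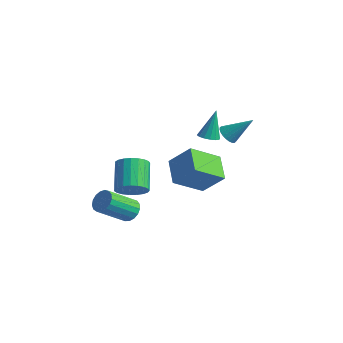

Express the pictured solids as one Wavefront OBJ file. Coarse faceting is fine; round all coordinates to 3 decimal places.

v -2.995 -2.347 -3.313
v -2.338 -2.645 -3.474
v -2.747 -4.232 -2.209
v -3.405 -3.933 -2.047
v -2.271 -2.439 -3.194
v -2.68 -4.025 -1.929
v -2.37 -2.212 -2.941
v -2.779 -3.798 -1.676
v -2.612 -2.015 -2.773
v -3.021 -3.602 -1.508
v -2.942 -1.895 -2.729
v -3.352 -3.481 -1.464
v -3.285 -1.878 -2.818
v -3.694 -3.464 -1.553
v -3.561 -1.968 -3.021
v -3.97 -3.555 -1.756
v -3.707 -2.146 -3.291
v -4.116 -3.732 -2.025
v -3.691 -2.369 -3.565
v -4.1 -3.955 -2.3
v -3.515 -2.587 -3.782
v -3.924 -4.173 -2.517
v -3.22 -2.75 -3.891
v -3.629 -4.337 -2.626
v -2.874 -2.821 -3.868
v -3.283 -4.407 -2.602
v -2.555 -2.783 -3.717
v -2.965 -4.369 -2.452
v -0.118 1.964 2.016
v 0.373 1.962 1.605
v 0.878 2.816 3.204
v 0.26 2.177 1.546
v 0.09 2.359 1.557
v -0.112 2.481 1.639
v -0.315 2.525 1.778
v -0.488 2.483 1.953
v -0.604 2.362 2.138
v -0.647 2.18 2.304
v -0.609 1.966 2.426
v -0.497 1.751 2.486
v -0.327 1.569 2.474
v -0.125 1.446 2.392
v 0.078 1.403 2.253
v 0.251 1.445 2.078
v 0.368 1.566 1.893
v 0.411 1.747 1.727
v -4.306 3.875 -3.375
v -4.816 2.105 -2.19
v -3.151 4.419 -2.064
v -3.662 2.65 -0.879
v -3.018 2.99 -4.141
v -3.529 1.221 -2.956
v -1.864 3.535 -2.83
v -2.374 1.765 -1.645
v -1.985 -3.108 -0.932
v -1.604 -3.533 -0.211
v -2.673 -2.517 0.954
v -3.055 -2.092 0.232
v -1.371 -3.233 -0.259
v -2.44 -2.217 0.906
v -1.244 -2.912 -0.424
v -2.314 -1.895 0.741
v -1.246 -2.624 -0.676
v -2.316 -1.608 0.489
v -1.375 -2.421 -0.973
v -2.445 -1.404 0.192
v -1.61 -2.336 -1.262
v -2.68 -1.319 -0.098
v -1.91 -2.384 -1.495
v -2.98 -1.368 -0.33
v -2.223 -2.558 -1.631
v -3.292 -1.542 -0.466
v -2.494 -2.827 -1.645
v -3.564 -1.811 -0.48
v -2.678 -3.145 -1.537
v -3.748 -2.128 -0.372
v -2.742 -3.456 -1.324
v -3.811 -2.439 -0.159
v -2.675 -3.707 -1.043
v -3.744 -2.691 0.122
v -2.489 -3.855 -0.743
v -3.558 -2.838 0.422
v -2.215 -3.873 -0.476
v -3.285 -2.857 0.689
v -1.902 -3.76 -0.288
v -2.972 -2.743 0.877
v -2.77 3.134 0.224
v -2.267 2.771 0.38
v -2.85 3.786 1.996
v -2.137 3.059 0.28
v -2.176 3.367 0.165
v -2.375 3.613 0.066
v -2.679 3.73 0.009
v -3.008 3.688 0.009
v -3.273 3.498 0.067
v -3.403 3.21 0.167
v -3.363 2.902 0.282
v -3.165 2.656 0.382
v -2.86 2.538 0.439
v -2.532 2.58 0.438
f 2 1 5
f 2 5 3
f 3 5 6
f 3 6 4
f 5 1 7
f 5 7 6
f 6 7 8
f 6 8 4
f 7 1 9
f 7 9 8
f 8 9 10
f 8 10 4
f 9 1 11
f 9 11 10
f 10 11 12
f 10 12 4
f 11 1 13
f 11 13 12
f 12 13 14
f 12 14 4
f 13 1 15
f 13 15 14
f 14 15 16
f 14 16 4
f 15 1 17
f 15 17 16
f 16 17 18
f 16 18 4
f 17 1 19
f 17 19 18
f 18 19 20
f 18 20 4
f 19 1 21
f 19 21 20
f 20 21 22
f 20 22 4
f 21 1 23
f 21 23 22
f 22 23 24
f 22 24 4
f 23 1 25
f 23 25 24
f 24 25 26
f 24 26 4
f 25 1 27
f 25 27 26
f 26 27 28
f 26 28 4
f 27 1 2
f 27 2 28
f 28 2 3
f 28 3 4
f 30 29 32
f 30 32 31
f 32 29 33
f 32 33 31
f 33 29 34
f 33 34 31
f 34 29 35
f 34 35 31
f 35 29 36
f 35 36 31
f 36 29 37
f 36 37 31
f 37 29 38
f 37 38 31
f 38 29 39
f 38 39 31
f 39 29 40
f 39 40 31
f 40 29 41
f 40 41 31
f 41 29 42
f 41 42 31
f 42 29 43
f 42 43 31
f 43 29 44
f 43 44 31
f 44 29 45
f 44 45 31
f 45 29 46
f 45 46 31
f 46 29 30
f 46 30 31
f 48 50 47
f 51 48 47
f 47 50 49
f 49 51 47
f 48 54 50
f 52 48 51
f 52 54 48
f 50 54 49
f 53 51 49
f 49 54 53
f 53 52 51
f 54 52 53
f 56 55 59
f 56 59 57
f 57 59 60
f 57 60 58
f 59 55 61
f 59 61 60
f 60 61 62
f 60 62 58
f 61 55 63
f 61 63 62
f 62 63 64
f 62 64 58
f 63 55 65
f 63 65 64
f 64 65 66
f 64 66 58
f 65 55 67
f 65 67 66
f 66 67 68
f 66 68 58
f 67 55 69
f 67 69 68
f 68 69 70
f 68 70 58
f 69 55 71
f 69 71 70
f 70 71 72
f 70 72 58
f 71 55 73
f 71 73 72
f 72 73 74
f 72 74 58
f 73 55 75
f 73 75 74
f 74 75 76
f 74 76 58
f 75 55 77
f 75 77 76
f 76 77 78
f 76 78 58
f 77 55 79
f 77 79 78
f 78 79 80
f 78 80 58
f 79 55 81
f 79 81 80
f 80 81 82
f 80 82 58
f 81 55 83
f 81 83 82
f 82 83 84
f 82 84 58
f 83 55 85
f 83 85 84
f 84 85 86
f 84 86 58
f 85 55 56
f 85 56 86
f 86 56 57
f 86 57 58
f 88 87 90
f 88 90 89
f 90 87 91
f 90 91 89
f 91 87 92
f 91 92 89
f 92 87 93
f 92 93 89
f 93 87 94
f 93 94 89
f 94 87 95
f 94 95 89
f 95 87 96
f 95 96 89
f 96 87 97
f 96 97 89
f 97 87 98
f 97 98 89
f 98 87 99
f 98 99 89
f 99 87 100
f 99 100 89
f 100 87 88
f 100 88 89



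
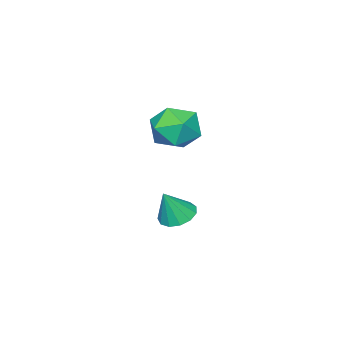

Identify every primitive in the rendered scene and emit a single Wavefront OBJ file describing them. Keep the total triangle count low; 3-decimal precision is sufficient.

v 4.142 -2.556 1.762
v 4.681 -3.446 1.462
v 2.719 -3.134 0.918
v 3.258 -4.024 0.618
v 2.993 -3.875 1.658
v 3.873 -3.518 2.179
v 3.527 -3.062 0.201
v 4.407 -2.705 0.722
v 4.301 -3.759 0.498
v 3.971 -4.262 1.398
v 3.429 -2.318 0.982
v 3.099 -2.821 1.882
v 3.296 -3.538 -3.526
v 3.987 -3.347 -3.832
v 3.904 -3.702 -2.254
v 3.804 -2.971 -3.696
v 3.459 -2.776 -3.507
v 3.063 -2.822 -3.323
v 2.74 -3.096 -3.204
v 2.594 -3.51 -3.187
v 2.671 -3.934 -3.278
v 2.946 -4.231 -3.448
v 3.332 -4.309 -3.643
v 3.707 -4.142 -3.8
v 3.951 -3.783 -3.871
f 1 12 6
f 1 6 2
f 1 2 8
f 1 8 11
f 1 11 12
f 2 6 10
f 6 12 5
f 12 11 3
f 11 8 7
f 8 2 9
f 4 10 5
f 4 5 3
f 4 3 7
f 4 7 9
f 4 9 10
f 5 10 6
f 3 5 12
f 7 3 11
f 9 7 8
f 10 9 2
f 14 13 16
f 14 16 15
f 16 13 17
f 16 17 15
f 17 13 18
f 17 18 15
f 18 13 19
f 18 19 15
f 19 13 20
f 19 20 15
f 20 13 21
f 20 21 15
f 21 13 22
f 21 22 15
f 22 13 23
f 22 23 15
f 23 13 24
f 23 24 15
f 24 13 25
f 24 25 15
f 25 13 14
f 25 14 15



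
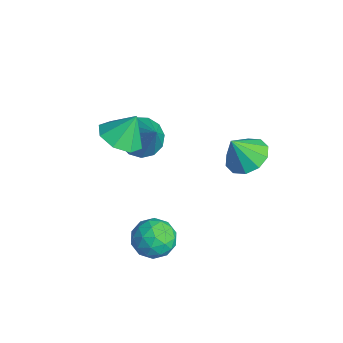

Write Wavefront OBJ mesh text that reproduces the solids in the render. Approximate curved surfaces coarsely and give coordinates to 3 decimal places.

v -2.124 -2.894 -1.029
v -1.516 -3.129 -1.543
v -0.996 -2.766 0.249
v -1.538 -2.663 -1.57
v -1.747 -2.27 -1.425
v -2.075 -2.075 -1.155
v -2.419 -2.14 -0.845
v -2.669 -2.445 -0.593
v -2.747 -2.892 -0.48
v -2.626 -3.34 -0.541
v -2.347 -3.646 -0.757
v -1.997 -3.714 -1.06
v -1.687 -3.521 -1.353
v 1.473 -3.09 -3.234
v 2.153 -3.444 -2.942
v 0.767 -4.156 -2.878
v 1.447 -4.51 -2.586
v 1.129 -3.856 -2.206
v 1.566 -3.198 -2.426
v 1.354 -4.402 -3.394
v 1.791 -3.744 -3.614
v 2.08 -4.255 -3.042
v 1.941 -3.918 -2.307
v 0.979 -3.682 -3.513
v 0.84 -3.345 -2.778
v 1.876 -3.174 -3.119
v 1.044 -4.426 -2.701
v 0.858 -4.042 -2.477
v 1.258 -4.25 -2.306
v 1.53 -3.029 -2.816
v 1.93 -3.237 -2.644
v 1.328 -3.479 -2.211
v 0.99 -4.363 -3.176
v 1.39 -4.571 -3.004
v 1.662 -3.35 -3.514
v 2.062 -3.558 -3.343
v 1.592 -4.121 -3.609
v 2.232 -3.859 -3.006
v 1.816 -4.485 -2.797
v 1.762 -4.422 -3.272
v 2.019 -4.035 -3.401
v 2.15 -3.66 -2.575
v 1.735 -4.286 -2.365
v 1.548 -3.902 -2.142
v 1.805 -3.515 -2.271
v 2.107 -4.137 -2.633
v 1.185 -3.314 -3.455
v 0.77 -3.94 -3.245
v 1.115 -4.085 -3.549
v 1.372 -3.698 -3.678
v 1.104 -3.115 -3.023
v 0.688 -3.741 -2.814
v 0.901 -3.565 -2.419
v 1.158 -3.178 -2.548
v 0.813 -3.463 -3.187
v -0.848 -4.091 0.624
v -0.314 -3.53 0.273
v -0.772 -3.529 1.636
v -0.937 -3.349 0.219
v -1.507 -3.603 0.402
v -1.691 -4.142 0.715
v -1.381 -4.652 0.975
v -0.759 -4.833 1.029
v -0.189 -4.579 0.846
v -0.004 -4.04 0.533
v 1.896 -0.723 0.944
v 2.607 -1.058 0.792
v 1.844 -1.277 1.916
v 2.686 -0.636 1.037
v 2.464 -0.247 1.247
v 2.025 -0.04 1.341
v 1.537 -0.094 1.284
v 1.186 -0.387 1.097
v 1.107 -0.809 0.852
v 1.329 -1.198 0.642
v 1.767 -1.405 0.548
v 2.256 -1.352 0.605
f 2 1 4
f 2 4 3
f 4 1 5
f 4 5 3
f 5 1 6
f 5 6 3
f 6 1 7
f 6 7 3
f 7 1 8
f 7 8 3
f 8 1 9
f 8 9 3
f 9 1 10
f 9 10 3
f 10 1 11
f 10 11 3
f 11 1 12
f 11 12 3
f 12 1 13
f 12 13 3
f 13 1 2
f 13 2 3
f 14 51 30
f 51 25 54
f 30 54 19
f 51 54 30
f 14 30 26
f 30 19 31
f 26 31 15
f 30 31 26
f 14 26 35
f 26 15 36
f 35 36 21
f 26 36 35
f 14 35 47
f 35 21 50
f 47 50 24
f 35 50 47
f 14 47 51
f 47 24 55
f 51 55 25
f 47 55 51
f 15 31 42
f 31 19 45
f 42 45 23
f 31 45 42
f 19 54 32
f 54 25 53
f 32 53 18
f 54 53 32
f 25 55 52
f 55 24 48
f 52 48 16
f 55 48 52
f 24 50 49
f 50 21 37
f 49 37 20
f 50 37 49
f 21 36 41
f 36 15 38
f 41 38 22
f 36 38 41
f 17 43 29
f 43 23 44
f 29 44 18
f 43 44 29
f 17 29 27
f 29 18 28
f 27 28 16
f 29 28 27
f 17 27 34
f 27 16 33
f 34 33 20
f 27 33 34
f 17 34 39
f 34 20 40
f 39 40 22
f 34 40 39
f 17 39 43
f 39 22 46
f 43 46 23
f 39 46 43
f 18 44 32
f 44 23 45
f 32 45 19
f 44 45 32
f 16 28 52
f 28 18 53
f 52 53 25
f 28 53 52
f 20 33 49
f 33 16 48
f 49 48 24
f 33 48 49
f 22 40 41
f 40 20 37
f 41 37 21
f 40 37 41
f 23 46 42
f 46 22 38
f 42 38 15
f 46 38 42
f 57 56 59
f 57 59 58
f 59 56 60
f 59 60 58
f 60 56 61
f 60 61 58
f 61 56 62
f 61 62 58
f 62 56 63
f 62 63 58
f 63 56 64
f 63 64 58
f 64 56 65
f 64 65 58
f 65 56 57
f 65 57 58
f 67 66 69
f 67 69 68
f 69 66 70
f 69 70 68
f 70 66 71
f 70 71 68
f 71 66 72
f 71 72 68
f 72 66 73
f 72 73 68
f 73 66 74
f 73 74 68
f 74 66 75
f 74 75 68
f 75 66 76
f 75 76 68
f 76 66 77
f 76 77 68
f 77 66 67
f 77 67 68



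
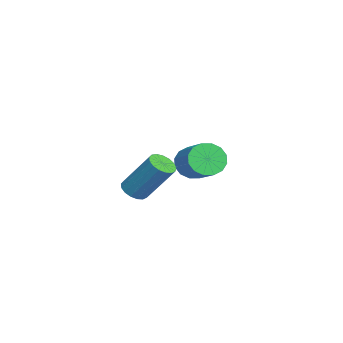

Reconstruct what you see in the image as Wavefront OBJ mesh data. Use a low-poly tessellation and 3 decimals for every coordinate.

v -3.548 1.846 -2.883
v -3.091 1.715 -3.599
v -1.794 2.382 -2.893
v -2.252 2.514 -2.177
v -3.271 2.119 -3.65
v -1.974 2.786 -2.944
v -3.525 2.45 -3.495
v -2.229 3.117 -2.79
v -3.786 2.619 -3.177
v -2.489 3.286 -2.471
v -3.983 2.581 -2.779
v -2.686 3.248 -2.073
v -4.063 2.347 -2.41
v -2.767 3.014 -1.704
v -4.006 1.978 -2.167
v -2.709 2.645 -1.461
v -3.826 1.574 -2.116
v -2.529 2.241 -1.41
v -3.571 1.243 -2.27
v -2.275 1.91 -1.565
v -3.311 1.074 -2.589
v -2.014 1.741 -1.883
v -3.114 1.112 -2.987
v -1.817 1.779 -2.281
v -3.033 1.346 -3.356
v -1.737 2.013 -2.65
v 1.491 -0.042 -2.49
v 2.015 0.12 -2.759
v 2.492 1.264 -1.138
v 1.969 1.102 -0.87
v 1.825 0.324 -2.847
v 2.302 1.468 -1.226
v 1.559 0.444 -2.853
v 2.036 1.588 -1.233
v 1.277 0.452 -2.776
v 1.754 1.596 -1.156
v 1.045 0.348 -2.634
v 1.522 1.492 -1.013
v 0.915 0.154 -2.458
v 1.392 1.298 -0.838
v 0.917 -0.085 -2.29
v 1.394 1.059 -0.67
v 1.051 -0.314 -2.168
v 1.528 0.83 -0.548
v 1.285 -0.481 -2.12
v 1.762 0.663 -0.499
v 1.567 -0.547 -2.156
v 2.044 0.597 -0.536
v 1.832 -0.497 -2.269
v 2.309 0.647 -0.649
v 2.019 -0.343 -2.433
v 2.496 0.801 -0.812
v 2.085 -0.12 -2.609
v 2.562 1.023 -0.989
f 2 1 5
f 2 5 3
f 3 5 6
f 3 6 4
f 5 1 7
f 5 7 6
f 6 7 8
f 6 8 4
f 7 1 9
f 7 9 8
f 8 9 10
f 8 10 4
f 9 1 11
f 9 11 10
f 10 11 12
f 10 12 4
f 11 1 13
f 11 13 12
f 12 13 14
f 12 14 4
f 13 1 15
f 13 15 14
f 14 15 16
f 14 16 4
f 15 1 17
f 15 17 16
f 16 17 18
f 16 18 4
f 17 1 19
f 17 19 18
f 18 19 20
f 18 20 4
f 19 1 21
f 19 21 20
f 20 21 22
f 20 22 4
f 21 1 23
f 21 23 22
f 22 23 24
f 22 24 4
f 23 1 25
f 23 25 24
f 24 25 26
f 24 26 4
f 25 1 2
f 25 2 26
f 26 2 3
f 26 3 4
f 28 27 31
f 28 31 29
f 29 31 32
f 29 32 30
f 31 27 33
f 31 33 32
f 32 33 34
f 32 34 30
f 33 27 35
f 33 35 34
f 34 35 36
f 34 36 30
f 35 27 37
f 35 37 36
f 36 37 38
f 36 38 30
f 37 27 39
f 37 39 38
f 38 39 40
f 38 40 30
f 39 27 41
f 39 41 40
f 40 41 42
f 40 42 30
f 41 27 43
f 41 43 42
f 42 43 44
f 42 44 30
f 43 27 45
f 43 45 44
f 44 45 46
f 44 46 30
f 45 27 47
f 45 47 46
f 46 47 48
f 46 48 30
f 47 27 49
f 47 49 48
f 48 49 50
f 48 50 30
f 49 27 51
f 49 51 50
f 50 51 52
f 50 52 30
f 51 27 53
f 51 53 52
f 52 53 54
f 52 54 30
f 53 27 28
f 53 28 54
f 54 28 29
f 54 29 30



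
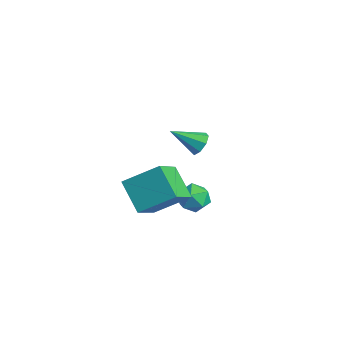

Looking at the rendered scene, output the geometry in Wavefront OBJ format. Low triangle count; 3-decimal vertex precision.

v 2.295 -3.91 3.164
v 3.19 -5.21 4.24
v 3.11 -2.533 4.15
v 4.005 -3.833 5.227
v 3.635 -3.907 2.053
v 4.53 -5.207 3.13
v 4.45 -2.53 3.04
v 5.345 -3.83 4.116
v 1.894 -1.31 1.513
v 2.302 -0.952 0.857
v 3.098 -1.748 2.023
v 3.506 -1.39 1.367
v 3.133 -0.899 1.955
v 2.39 -0.629 1.64
v 3.01 -2.071 1.24
v 2.267 -1.801 0.925
v 2.992 -1.423 0.688
v 3.068 -0.698 1.13
v 2.332 -2.002 1.75
v 2.408 -1.277 2.192
v -1.322 1.453 1.597
v -0.732 1.42 1.972
v -1.978 0.227 2.523
v -1.086 1.765 2.178
v -1.578 1.927 2.043
v -1.921 1.812 1.648
v -1.912 1.486 1.222
v -1.558 1.141 1.017
v -1.065 0.978 1.151
v -0.723 1.094 1.547
f 2 4 1
f 5 2 1
f 1 4 3
f 3 5 1
f 2 8 4
f 6 2 5
f 6 8 2
f 4 8 3
f 7 5 3
f 3 8 7
f 7 6 5
f 8 6 7
f 9 20 14
f 9 14 10
f 9 10 16
f 9 16 19
f 9 19 20
f 10 14 18
f 14 20 13
f 20 19 11
f 19 16 15
f 16 10 17
f 12 18 13
f 12 13 11
f 12 11 15
f 12 15 17
f 12 17 18
f 13 18 14
f 11 13 20
f 15 11 19
f 17 15 16
f 18 17 10
f 22 21 24
f 22 24 23
f 24 21 25
f 24 25 23
f 25 21 26
f 25 26 23
f 26 21 27
f 26 27 23
f 27 21 28
f 27 28 23
f 28 21 29
f 28 29 23
f 29 21 30
f 29 30 23
f 30 21 22
f 30 22 23



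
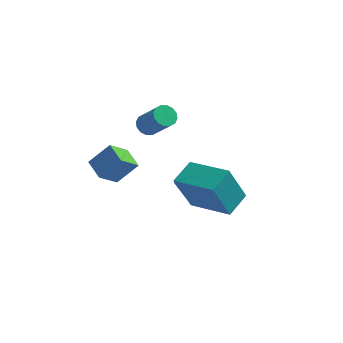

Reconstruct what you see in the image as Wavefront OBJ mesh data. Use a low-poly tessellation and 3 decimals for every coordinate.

v -0.411 -2.481 -0.718
v -1.096 -2.693 0.988
v 0.1 -1.414 -0.379
v -0.586 -1.627 1.326
v 1.326 -3.493 -0.146
v 0.64 -3.706 1.559
v 1.836 -2.427 0.192
v 1.151 -2.639 1.898
v -3.215 -3.725 1.517
v -3.793 -4.412 2.359
v -3.801 -2.959 1.741
v -4.378 -3.645 2.583
v -2.402 -3.355 2.377
v -2.979 -4.041 3.219
v -2.987 -2.588 2.601
v -3.565 -3.275 3.443
v -2.968 2.025 0.339
v -2.484 2.177 0.079
v -1.608 1.546 1.341
v -2.092 1.395 1.601
v -2.556 2.409 0.246
v -1.681 1.778 1.507
v -2.74 2.539 0.438
v -1.864 1.908 1.699
v -2.984 2.531 0.603
v -2.108 1.9 1.865
v -3.224 2.387 0.698
v -2.348 1.756 1.959
v -3.395 2.147 0.696
v -2.52 1.516 1.958
v -3.452 1.874 0.599
v -2.576 1.243 1.861
v -3.379 1.642 0.433
v -2.504 1.011 1.694
v -3.196 1.512 0.241
v -2.32 0.881 1.502
v -2.952 1.52 0.075
v -2.076 0.889 1.337
v -2.712 1.664 -0.019
v -1.836 1.033 1.242
v -2.54 1.904 -0.018
v -1.665 1.273 1.244
v 0.058 0.728 -2.72
v 0.532 0.411 -1.762
v -1.572 0.409 -2.018
v -1.098 0.092 -1.06
v -1.061 1.161 -1.374
v -0.054 1.358 -1.807
v -0.986 -0.538 -1.973
v 0.021 -0.341 -2.406
v -0.113 -0.371 -1.3
v -0.16 0.679 -0.93
v -0.88 0.141 -2.85
v -0.927 1.191 -2.48
f 2 4 1
f 5 2 1
f 1 4 3
f 3 5 1
f 2 8 4
f 6 2 5
f 6 8 2
f 4 8 3
f 7 5 3
f 3 8 7
f 7 6 5
f 8 6 7
f 10 12 9
f 13 10 9
f 9 12 11
f 11 13 9
f 10 16 12
f 14 10 13
f 14 16 10
f 12 16 11
f 15 13 11
f 11 16 15
f 15 14 13
f 16 14 15
f 18 17 21
f 18 21 19
f 19 21 22
f 19 22 20
f 21 17 23
f 21 23 22
f 22 23 24
f 22 24 20
f 23 17 25
f 23 25 24
f 24 25 26
f 24 26 20
f 25 17 27
f 25 27 26
f 26 27 28
f 26 28 20
f 27 17 29
f 27 29 28
f 28 29 30
f 28 30 20
f 29 17 31
f 29 31 30
f 30 31 32
f 30 32 20
f 31 17 33
f 31 33 32
f 32 33 34
f 32 34 20
f 33 17 35
f 33 35 34
f 34 35 36
f 34 36 20
f 35 17 37
f 35 37 36
f 36 37 38
f 36 38 20
f 37 17 39
f 37 39 38
f 38 39 40
f 38 40 20
f 39 17 41
f 39 41 40
f 40 41 42
f 40 42 20
f 41 17 18
f 41 18 42
f 42 18 19
f 42 19 20
f 43 54 48
f 43 48 44
f 43 44 50
f 43 50 53
f 43 53 54
f 44 48 52
f 48 54 47
f 54 53 45
f 53 50 49
f 50 44 51
f 46 52 47
f 46 47 45
f 46 45 49
f 46 49 51
f 46 51 52
f 47 52 48
f 45 47 54
f 49 45 53
f 51 49 50
f 52 51 44



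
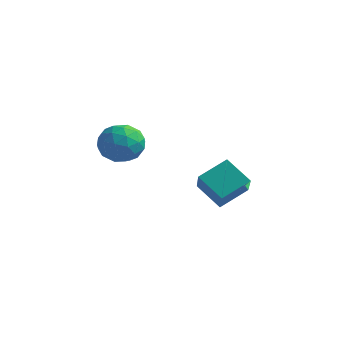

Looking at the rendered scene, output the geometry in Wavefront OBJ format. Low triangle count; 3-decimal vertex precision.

v -3.035 2.74 -2.054
v -2.157 3.127 -2.243
v -2.343 1.393 -1.597
v -1.465 1.78 -1.786
v -1.996 2.116 -1.037
v -2.424 2.949 -1.32
v -2.076 1.571 -2.52
v -2.504 2.404 -2.803
v -1.565 2.405 -2.532
v -1.515 2.741 -1.615
v -2.985 1.779 -2.225
v -2.935 2.115 -1.308
v -2.657 3.052 -2.189
v -1.843 1.468 -1.651
v -2.155 1.666 -1.211
v -1.639 1.893 -1.322
v -2.814 2.947 -1.646
v -2.298 3.174 -1.757
v -2.203 2.58 -1.048
v -2.202 1.346 -2.083
v -1.686 1.573 -2.194
v -2.861 2.627 -2.518
v -2.345 2.854 -2.629
v -2.297 1.94 -2.792
v -1.793 2.855 -2.47
v -1.386 2.063 -2.201
v -1.745 1.94 -2.632
v -1.996 2.43 -2.799
v -1.763 3.052 -1.931
v -1.357 2.261 -1.662
v -1.669 2.458 -1.222
v -1.92 2.948 -1.388
v -1.415 2.628 -2.1
v -3.143 2.259 -2.178
v -2.737 1.468 -1.909
v -2.58 1.572 -2.452
v -2.831 2.062 -2.618
v -3.114 2.457 -1.639
v -2.707 1.665 -1.37
v -2.504 2.09 -1.041
v -2.755 2.58 -1.208
v -3.085 1.892 -1.74
v 1.564 2.207 -2.665
v 2.01 3.291 -1.996
v 0.68 3.177 -3.648
v 1.126 4.261 -2.979
v 2.594 2.299 -3.501
v 3.04 3.383 -2.832
v 1.71 3.269 -4.484
v 2.156 4.353 -3.815
f 1 38 17
f 38 12 41
f 17 41 6
f 38 41 17
f 1 17 13
f 17 6 18
f 13 18 2
f 17 18 13
f 1 13 22
f 13 2 23
f 22 23 8
f 13 23 22
f 1 22 34
f 22 8 37
f 34 37 11
f 22 37 34
f 1 34 38
f 34 11 42
f 38 42 12
f 34 42 38
f 2 18 29
f 18 6 32
f 29 32 10
f 18 32 29
f 6 41 19
f 41 12 40
f 19 40 5
f 41 40 19
f 12 42 39
f 42 11 35
f 39 35 3
f 42 35 39
f 11 37 36
f 37 8 24
f 36 24 7
f 37 24 36
f 8 23 28
f 23 2 25
f 28 25 9
f 23 25 28
f 4 30 16
f 30 10 31
f 16 31 5
f 30 31 16
f 4 16 14
f 16 5 15
f 14 15 3
f 16 15 14
f 4 14 21
f 14 3 20
f 21 20 7
f 14 20 21
f 4 21 26
f 21 7 27
f 26 27 9
f 21 27 26
f 4 26 30
f 26 9 33
f 30 33 10
f 26 33 30
f 5 31 19
f 31 10 32
f 19 32 6
f 31 32 19
f 3 15 39
f 15 5 40
f 39 40 12
f 15 40 39
f 7 20 36
f 20 3 35
f 36 35 11
f 20 35 36
f 9 27 28
f 27 7 24
f 28 24 8
f 27 24 28
f 10 33 29
f 33 9 25
f 29 25 2
f 33 25 29
f 44 46 43
f 47 44 43
f 43 46 45
f 45 47 43
f 44 50 46
f 48 44 47
f 48 50 44
f 46 50 45
f 49 47 45
f 45 50 49
f 49 48 47
f 50 48 49



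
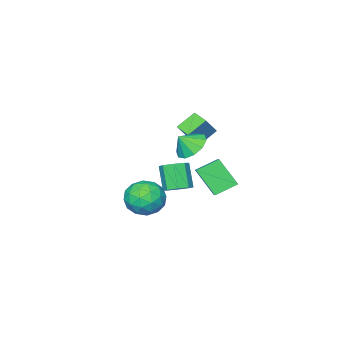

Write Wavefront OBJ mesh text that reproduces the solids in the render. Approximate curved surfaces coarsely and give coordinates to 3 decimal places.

v 2.885 0.917 -3.131
v 3.771 1.496 -2.568
v 4.089 -0.556 -3.512
v 4.975 0.023 -2.949
v 4.048 -0.408 -2.323
v 3.304 0.502 -2.088
v 4.556 0.438 -3.992
v 3.812 1.348 -3.757
v 4.803 1.2 -3.1
v 4.49 0.677 -2.069
v 3.37 0.263 -4.011
v 3.057 -0.26 -2.98
v 3.222 1.335 -2.816
v 4.638 -0.395 -3.264
v 4.093 -0.649 -2.896
v 4.614 -0.309 -2.565
v 2.948 0.751 -2.534
v 3.468 1.091 -2.203
v 3.632 -0.028 -2.059
v 4.392 -0.151 -3.877
v 4.912 0.189 -3.546
v 3.246 1.249 -3.515
v 3.767 1.589 -3.184
v 4.228 0.968 -4.021
v 4.35 1.502 -2.798
v 5.058 0.637 -3.022
v 4.811 0.881 -3.635
v 4.374 1.415 -3.497
v 4.165 1.194 -2.192
v 4.873 0.329 -2.415
v 4.328 0.075 -2.047
v 3.891 0.61 -1.909
v 4.772 1.021 -2.504
v 2.987 0.611 -3.665
v 3.695 -0.254 -3.888
v 3.969 0.33 -4.171
v 3.532 0.865 -4.033
v 2.802 0.303 -3.058
v 3.51 -0.562 -3.282
v 3.486 -0.475 -2.583
v 3.049 0.059 -2.445
v 3.088 -0.081 -3.576
v -3.878 -3.353 -1.566
v -2.864 -3.15 -0.345
v -3.806 -2.361 -1.791
v -2.792 -2.158 -0.57
v -2.808 -3.622 -2.41
v -1.794 -3.419 -1.189
v -2.736 -2.63 -2.635
v -1.722 -2.427 -1.414
v 0.503 -0.762 -4.156
v 1.132 -1.277 -4.264
v 0.725 -2.072 -2.853
v 0.097 -1.558 -2.744
v 1.292 -0.769 -3.932
v 0.886 -1.565 -2.521
v 0.99 -0.258 -3.731
v 0.583 -1.053 -2.32
v 0.403 -0.041 -3.778
v -0.004 -0.836 -2.367
v -0.125 -0.248 -4.047
v -0.532 -1.043 -2.636
v -0.286 -0.755 -4.379
v -0.692 -1.551 -2.968
v 0.017 -1.267 -4.58
v -0.39 -2.062 -3.169
v 0.604 -1.484 -4.533
v 0.197 -2.279 -3.122
v -0.919 -1.284 -1.557
v -0.162 -1.498 -2.253
v -0.241 -1.596 -0.723
v -0.099 -0.878 -2.072
v -0.349 -0.413 -1.695
v -0.817 -0.281 -1.265
v -1.324 -0.531 -0.947
v -1.676 -1.07 -0.862
v -1.739 -1.69 -1.042
v -1.489 -2.155 -1.419
v -1.022 -2.287 -1.849
v -0.515 -2.037 -2.168
v -1.92 1.213 -3.838
v -1.663 0.009 -2.339
v -1.325 1.944 -3.353
v -1.069 0.74 -1.853
v -0.751 0.68 -4.467
v -0.495 -0.524 -2.967
v -0.157 1.411 -3.981
v 0.1 0.207 -2.482
f 1 38 17
f 38 12 41
f 17 41 6
f 38 41 17
f 1 17 13
f 17 6 18
f 13 18 2
f 17 18 13
f 1 13 22
f 13 2 23
f 22 23 8
f 13 23 22
f 1 22 34
f 22 8 37
f 34 37 11
f 22 37 34
f 1 34 38
f 34 11 42
f 38 42 12
f 34 42 38
f 2 18 29
f 18 6 32
f 29 32 10
f 18 32 29
f 6 41 19
f 41 12 40
f 19 40 5
f 41 40 19
f 12 42 39
f 42 11 35
f 39 35 3
f 42 35 39
f 11 37 36
f 37 8 24
f 36 24 7
f 37 24 36
f 8 23 28
f 23 2 25
f 28 25 9
f 23 25 28
f 4 30 16
f 30 10 31
f 16 31 5
f 30 31 16
f 4 16 14
f 16 5 15
f 14 15 3
f 16 15 14
f 4 14 21
f 14 3 20
f 21 20 7
f 14 20 21
f 4 21 26
f 21 7 27
f 26 27 9
f 21 27 26
f 4 26 30
f 26 9 33
f 30 33 10
f 26 33 30
f 5 31 19
f 31 10 32
f 19 32 6
f 31 32 19
f 3 15 39
f 15 5 40
f 39 40 12
f 15 40 39
f 7 20 36
f 20 3 35
f 36 35 11
f 20 35 36
f 9 27 28
f 27 7 24
f 28 24 8
f 27 24 28
f 10 33 29
f 33 9 25
f 29 25 2
f 33 25 29
f 44 46 43
f 47 44 43
f 43 46 45
f 45 47 43
f 44 50 46
f 48 44 47
f 48 50 44
f 46 50 45
f 49 47 45
f 45 50 49
f 49 48 47
f 50 48 49
f 52 51 55
f 52 55 53
f 53 55 56
f 53 56 54
f 55 51 57
f 55 57 56
f 56 57 58
f 56 58 54
f 57 51 59
f 57 59 58
f 58 59 60
f 58 60 54
f 59 51 61
f 59 61 60
f 60 61 62
f 60 62 54
f 61 51 63
f 61 63 62
f 62 63 64
f 62 64 54
f 63 51 65
f 63 65 64
f 64 65 66
f 64 66 54
f 65 51 67
f 65 67 66
f 66 67 68
f 66 68 54
f 67 51 52
f 67 52 68
f 68 52 53
f 68 53 54
f 70 69 72
f 70 72 71
f 72 69 73
f 72 73 71
f 73 69 74
f 73 74 71
f 74 69 75
f 74 75 71
f 75 69 76
f 75 76 71
f 76 69 77
f 76 77 71
f 77 69 78
f 77 78 71
f 78 69 79
f 78 79 71
f 79 69 80
f 79 80 71
f 80 69 70
f 80 70 71
f 82 84 81
f 85 82 81
f 81 84 83
f 83 85 81
f 82 88 84
f 86 82 85
f 86 88 82
f 84 88 83
f 87 85 83
f 83 88 87
f 87 86 85
f 88 86 87



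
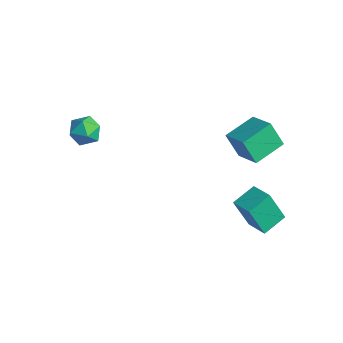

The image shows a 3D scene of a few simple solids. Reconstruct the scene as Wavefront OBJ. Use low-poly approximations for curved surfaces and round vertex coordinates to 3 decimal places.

v 3.579 1.618 -5.181
v 3.08 1.017 -3.459
v 3.461 2.926 -4.759
v 2.962 2.326 -3.037
v 4.818 1.614 -4.823
v 4.319 1.014 -3.101
v 4.7 2.923 -4.401
v 4.201 2.322 -2.679
v 2.901 1.412 -0.076
v 2.297 1.067 1.207
v 2.787 3.092 0.322
v 2.182 2.746 1.605
v 4.318 1.354 0.575
v 3.713 1.008 1.858
v 4.203 3.033 0.973
v 3.599 2.688 2.256
v -2.409 -2.924 0.198
v -1.695 -3.469 0.094
v -3.145 -4.011 0.846
v -2.431 -4.556 0.742
v -2.39 -3.862 1.321
v -1.935 -3.191 0.92
v -2.905 -4.289 0.02
v -2.45 -3.618 -0.381
v -2.002 -4.313 -0.016
v -1.683 -4.049 0.788
v -3.157 -3.431 0.152
v -2.838 -3.167 0.956
f 2 4 1
f 5 2 1
f 1 4 3
f 3 5 1
f 2 8 4
f 6 2 5
f 6 8 2
f 4 8 3
f 7 5 3
f 3 8 7
f 7 6 5
f 8 6 7
f 10 12 9
f 13 10 9
f 9 12 11
f 11 13 9
f 10 16 12
f 14 10 13
f 14 16 10
f 12 16 11
f 15 13 11
f 11 16 15
f 15 14 13
f 16 14 15
f 17 28 22
f 17 22 18
f 17 18 24
f 17 24 27
f 17 27 28
f 18 22 26
f 22 28 21
f 28 27 19
f 27 24 23
f 24 18 25
f 20 26 21
f 20 21 19
f 20 19 23
f 20 23 25
f 20 25 26
f 21 26 22
f 19 21 28
f 23 19 27
f 25 23 24
f 26 25 18



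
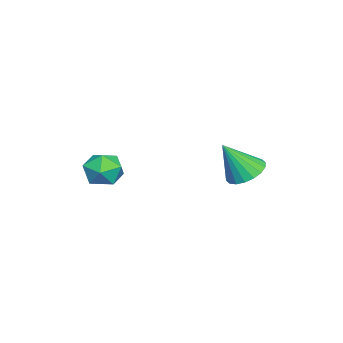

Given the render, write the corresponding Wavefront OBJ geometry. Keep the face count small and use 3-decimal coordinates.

v -1.338 -3.317 0.979
v -0.615 -3.445 0.841
v -1.385 -4.315 1.659
v -0.662 -4.443 1.521
v -0.864 -3.864 1.947
v -0.835 -3.247 1.527
v -1.165 -4.513 0.973
v -1.136 -3.896 0.553
v -0.508 -4.184 0.837
v -0.323 -3.783 1.439
v -1.677 -3.977 1.061
v -1.492 -3.576 1.663
v -3.528 0.121 0.441
v -2.811 0.245 0.31
v -3.172 -0.581 1.719
v -2.901 0.512 0.481
v -3.116 0.7 0.645
v -3.412 0.774 0.768
v -3.731 0.719 0.827
v -4.01 0.545 0.809
v -4.194 0.287 0.718
v -4.246 -0.004 0.573
v -4.155 -0.27 0.402
v -3.941 -0.459 0.238
v -3.644 -0.533 0.115
v -3.325 -0.478 0.056
v -3.046 -0.304 0.074
v -2.862 -0.046 0.164
f 1 12 6
f 1 6 2
f 1 2 8
f 1 8 11
f 1 11 12
f 2 6 10
f 6 12 5
f 12 11 3
f 11 8 7
f 8 2 9
f 4 10 5
f 4 5 3
f 4 3 7
f 4 7 9
f 4 9 10
f 5 10 6
f 3 5 12
f 7 3 11
f 9 7 8
f 10 9 2
f 14 13 16
f 14 16 15
f 16 13 17
f 16 17 15
f 17 13 18
f 17 18 15
f 18 13 19
f 18 19 15
f 19 13 20
f 19 20 15
f 20 13 21
f 20 21 15
f 21 13 22
f 21 22 15
f 22 13 23
f 22 23 15
f 23 13 24
f 23 24 15
f 24 13 25
f 24 25 15
f 25 13 26
f 25 26 15
f 26 13 27
f 26 27 15
f 27 13 28
f 27 28 15
f 28 13 14
f 28 14 15



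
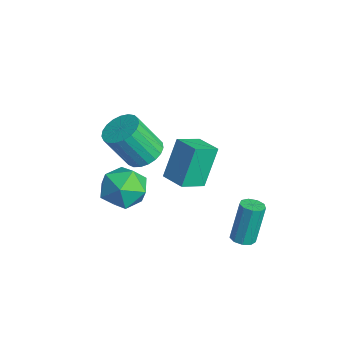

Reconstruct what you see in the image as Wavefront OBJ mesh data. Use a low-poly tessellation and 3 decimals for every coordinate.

v -1.6 1.917 -3.233
v -2.117 2.724 -1.409
v -1.934 3.067 -3.836
v -2.45 3.873 -2.012
v -0.45 2.327 -3.088
v -0.966 3.133 -1.264
v -0.783 3.476 -3.691
v -1.3 4.283 -1.867
v 2.921 3.739 -4.039
v 3.45 3.889 -4.01
v 3.207 4.391 -2.152
v 2.679 4.241 -2.181
v 3.239 4.181 -4.117
v 2.996 4.683 -2.259
v 2.879 4.267 -4.187
v 2.637 4.769 -2.329
v 2.539 4.106 -4.188
v 2.297 4.608 -2.33
v 2.378 3.773 -4.119
v 2.136 4.275 -2.261
v 2.471 3.424 -4.013
v 2.229 3.926 -2.155
v 2.775 3.223 -3.919
v 2.532 3.725 -2.061
v 3.147 3.263 -3.881
v 2.904 3.765 -2.023
v 3.414 3.526 -3.917
v 3.171 4.028 -2.059
v -0.773 0.678 -3.825
v -0.131 -0.249 -3.484
v -2.089 0.249 -2.516
v -1.447 -0.678 -2.175
v -1.064 0.415 -1.961
v -0.25 0.68 -2.77
v -1.97 -0.68 -3.23
v -1.156 -0.415 -4.039
v -0.871 -1.088 -3.116
v -0.311 -0.411 -2.332
v -1.909 0.411 -3.668
v -1.349 1.088 -2.884
v 0.501 0.403 0.547
v 1.359 0.261 0.57
v 1.157 -0.686 2.217
v 0.299 -0.543 2.193
v 1.33 0.575 0.747
v 1.128 -0.372 2.394
v 1.158 0.859 0.89
v 0.956 -0.088 2.536
v 0.872 1.065 0.973
v 0.67 0.118 2.619
v 0.523 1.156 0.982
v 0.32 0.209 2.629
v 0.169 1.117 0.916
v -0.034 0.171 2.563
v -0.127 0.955 0.787
v -0.33 0.008 2.433
v -0.315 0.697 0.615
v -0.517 -0.249 2.262
v -0.361 0.389 0.432
v -0.564 -0.558 2.079
v -0.258 0.083 0.269
v -0.461 -0.864 1.915
v -0.024 -0.168 0.154
v -0.227 -1.115 1.8
v 0.301 -0.32 0.106
v 0.098 -1.266 1.753
v 0.66 -0.346 0.135
v 0.458 -1.293 1.782
v 0.993 -0.244 0.235
v 0.79 -1.19 1.882
v 1.24 -0.029 0.389
v 1.037 -0.976 2.036
f 2 4 1
f 5 2 1
f 1 4 3
f 3 5 1
f 2 8 4
f 6 2 5
f 6 8 2
f 4 8 3
f 7 5 3
f 3 8 7
f 7 6 5
f 8 6 7
f 10 9 13
f 10 13 11
f 11 13 14
f 11 14 12
f 13 9 15
f 13 15 14
f 14 15 16
f 14 16 12
f 15 9 17
f 15 17 16
f 16 17 18
f 16 18 12
f 17 9 19
f 17 19 18
f 18 19 20
f 18 20 12
f 19 9 21
f 19 21 20
f 20 21 22
f 20 22 12
f 21 9 23
f 21 23 22
f 22 23 24
f 22 24 12
f 23 9 25
f 23 25 24
f 24 25 26
f 24 26 12
f 25 9 27
f 25 27 26
f 26 27 28
f 26 28 12
f 27 9 10
f 27 10 28
f 28 10 11
f 28 11 12
f 29 40 34
f 29 34 30
f 29 30 36
f 29 36 39
f 29 39 40
f 30 34 38
f 34 40 33
f 40 39 31
f 39 36 35
f 36 30 37
f 32 38 33
f 32 33 31
f 32 31 35
f 32 35 37
f 32 37 38
f 33 38 34
f 31 33 40
f 35 31 39
f 37 35 36
f 38 37 30
f 42 41 45
f 42 45 43
f 43 45 46
f 43 46 44
f 45 41 47
f 45 47 46
f 46 47 48
f 46 48 44
f 47 41 49
f 47 49 48
f 48 49 50
f 48 50 44
f 49 41 51
f 49 51 50
f 50 51 52
f 50 52 44
f 51 41 53
f 51 53 52
f 52 53 54
f 52 54 44
f 53 41 55
f 53 55 54
f 54 55 56
f 54 56 44
f 55 41 57
f 55 57 56
f 56 57 58
f 56 58 44
f 57 41 59
f 57 59 58
f 58 59 60
f 58 60 44
f 59 41 61
f 59 61 60
f 60 61 62
f 60 62 44
f 61 41 63
f 61 63 62
f 62 63 64
f 62 64 44
f 63 41 65
f 63 65 64
f 64 65 66
f 64 66 44
f 65 41 67
f 65 67 66
f 66 67 68
f 66 68 44
f 67 41 69
f 67 69 68
f 68 69 70
f 68 70 44
f 69 41 71
f 69 71 70
f 70 71 72
f 70 72 44
f 71 41 42
f 71 42 72
f 72 42 43
f 72 43 44



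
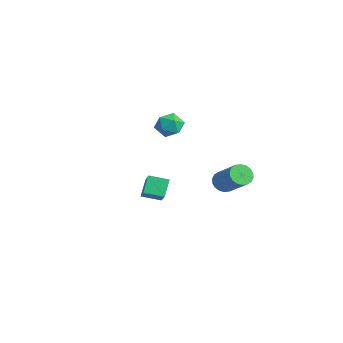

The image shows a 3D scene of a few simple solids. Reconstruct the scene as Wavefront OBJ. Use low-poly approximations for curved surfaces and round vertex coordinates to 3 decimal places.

v -0.05 -3.145 -2.58
v 1.178 -3.548 -1.571
v 0.525 -2.121 -2.871
v 1.753 -2.525 -1.861
v 0.527 -3.735 -3.519
v 1.755 -4.139 -2.509
v 1.102 -2.712 -3.809
v 2.33 -3.115 -2.8
v 3.133 0.159 -1.993
v 3.526 -0.327 -2.388
v 5.14 -0.086 -1.083
v 4.747 0.401 -0.687
v 3.599 -0.04 -2.532
v 5.213 0.201 -1.226
v 3.58 0.287 -2.569
v 5.194 0.528 -1.263
v 3.472 0.588 -2.491
v 5.086 0.829 -1.186
v 3.297 0.805 -2.315
v 4.912 1.046 -1.01
v 3.09 0.894 -2.075
v 4.704 1.135 -0.77
v 2.891 0.837 -1.819
v 4.505 1.078 -0.514
v 2.74 0.646 -1.597
v 4.354 0.887 -0.292
v 2.667 0.359 -1.454
v 4.281 0.6 -0.148
v 2.686 0.032 -1.417
v 4.3 0.273 -0.111
v 2.794 -0.269 -1.494
v 4.408 -0.028 -0.189
v 2.968 -0.486 -1.67
v 4.583 -0.245 -0.365
v 3.176 -0.575 -1.91
v 4.79 -0.334 -0.605
v 3.375 -0.518 -2.166
v 4.989 -0.277 -0.861
v -3.958 0.673 -0.423
v -3.019 0.77 -0.211
v -3.761 -0.87 -0.589
v -2.822 -0.773 -0.377
v -3.49 -0.629 0.308
v -3.612 0.325 0.41
v -3.168 -0.425 -1.21
v -3.29 0.529 -1.108
v -2.531 0.092 -0.698
v -2.73 -0.035 0.241
v -4.05 -0.065 -1.041
v -4.249 -0.192 -0.102
f 2 4 1
f 5 2 1
f 1 4 3
f 3 5 1
f 2 8 4
f 6 2 5
f 6 8 2
f 4 8 3
f 7 5 3
f 3 8 7
f 7 6 5
f 8 6 7
f 10 9 13
f 10 13 11
f 11 13 14
f 11 14 12
f 13 9 15
f 13 15 14
f 14 15 16
f 14 16 12
f 15 9 17
f 15 17 16
f 16 17 18
f 16 18 12
f 17 9 19
f 17 19 18
f 18 19 20
f 18 20 12
f 19 9 21
f 19 21 20
f 20 21 22
f 20 22 12
f 21 9 23
f 21 23 22
f 22 23 24
f 22 24 12
f 23 9 25
f 23 25 24
f 24 25 26
f 24 26 12
f 25 9 27
f 25 27 26
f 26 27 28
f 26 28 12
f 27 9 29
f 27 29 28
f 28 29 30
f 28 30 12
f 29 9 31
f 29 31 30
f 30 31 32
f 30 32 12
f 31 9 33
f 31 33 32
f 32 33 34
f 32 34 12
f 33 9 35
f 33 35 34
f 34 35 36
f 34 36 12
f 35 9 37
f 35 37 36
f 36 37 38
f 36 38 12
f 37 9 10
f 37 10 38
f 38 10 11
f 38 11 12
f 39 50 44
f 39 44 40
f 39 40 46
f 39 46 49
f 39 49 50
f 40 44 48
f 44 50 43
f 50 49 41
f 49 46 45
f 46 40 47
f 42 48 43
f 42 43 41
f 42 41 45
f 42 45 47
f 42 47 48
f 43 48 44
f 41 43 50
f 45 41 49
f 47 45 46
f 48 47 40



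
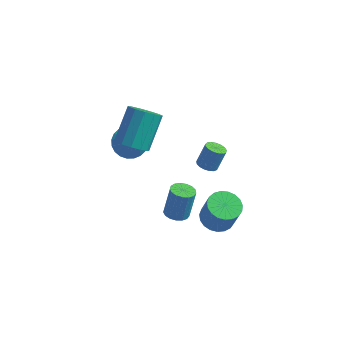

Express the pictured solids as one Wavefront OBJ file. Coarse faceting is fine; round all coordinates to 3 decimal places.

v 1.875 2.554 0.595
v 2.19 2.116 0.699
v 2.46 2.567 1.789
v 2.145 3.006 1.685
v 2.356 2.287 0.587
v 2.625 2.738 1.677
v 2.411 2.519 0.477
v 2.681 2.971 1.567
v 2.344 2.76 0.394
v 2.613 3.212 1.484
v 2.169 2.953 0.357
v 2.439 3.405 1.447
v 1.927 3.055 0.375
v 2.197 3.507 1.464
v 1.673 3.043 0.443
v 1.943 3.494 1.532
v 1.466 2.918 0.546
v 1.735 3.369 1.636
v 1.352 2.71 0.66
v 1.621 3.161 1.75
v 1.358 2.466 0.76
v 1.627 2.918 1.849
v 1.483 2.243 0.821
v 1.752 2.694 1.911
v 1.697 2.091 0.831
v 1.967 2.542 1.921
v 1.953 2.045 0.787
v 2.222 2.496 1.877
v -1.989 2.301 0.745
v -1.513 2.834 0.198
v -1.454 4.312 1.689
v -1.931 3.779 2.235
v -2.001 2.94 0.111
v -1.942 4.418 1.602
v -2.485 2.844 0.226
v -2.427 4.322 1.717
v -2.812 2.575 0.505
v -2.754 4.053 1.996
v -2.878 2.219 0.86
v -2.82 3.697 2.351
v -2.662 1.89 1.179
v -2.603 3.367 2.67
v -2.232 1.69 1.36
v -2.173 3.168 2.85
v -1.725 1.685 1.345
v -1.666 3.163 2.836
v -1.302 1.875 1.14
v -1.243 3.353 2.631
v -1.097 2.201 0.809
v -1.039 3.679 2.3
v -1.176 2.558 0.458
v -1.117 4.036 1.949
v -2.925 4.018 -1.009
v -2.226 3.786 -1.609
v -2.235 3.462 0.009
v -2.118 4.123 -1.499
v -2.133 4.444 -1.314
v -2.268 4.7 -1.082
v -2.503 4.852 -0.84
v -2.803 4.877 -0.623
v -3.121 4.772 -0.465
v -3.409 4.551 -0.39
v -3.624 4.25 -0.409
v -3.732 3.913 -0.519
v -3.718 3.592 -0.704
v -3.582 3.336 -0.936
v -3.347 3.184 -1.178
v -3.047 3.159 -1.395
v -2.729 3.264 -1.553
v -2.441 3.485 -1.629
v 0.743 1.495 -2.859
v 1.238 1.077 -2.806
v 1.412 1.488 -1.207
v 0.917 1.905 -1.261
v 1.374 1.344 -2.89
v 1.549 1.754 -1.291
v 1.366 1.645 -2.966
v 1.541 2.056 -1.367
v 1.215 1.912 -3.018
v 1.39 2.323 -1.42
v 0.956 2.083 -3.034
v 1.13 2.494 -1.435
v 0.648 2.12 -3.01
v 0.822 2.531 -1.411
v 0.361 2.013 -2.951
v 0.536 2.424 -1.352
v 0.162 1.787 -2.871
v 0.337 2.198 -1.272
v 0.096 1.495 -2.789
v 0.271 1.906 -1.19
v 0.178 1.202 -2.723
v 0.353 1.613 -1.124
v 0.39 0.976 -2.688
v 0.565 1.387 -1.089
v 0.682 0.869 -2.692
v 0.857 1.28 -1.093
v 0.988 0.906 -2.735
v 1.163 1.316 -1.136
v 3.071 1.025 -1.644
v 3.862 0.808 -1.936
v 4.339 0.598 -0.487
v 3.549 0.815 -0.196
v 3.893 1.166 -1.894
v 4.37 0.956 -0.445
v 3.782 1.5 -1.809
v 4.259 1.289 -0.36
v 3.548 1.752 -1.696
v 4.025 1.541 -0.247
v 3.232 1.878 -1.573
v 3.709 1.667 -0.124
v 2.888 1.856 -1.463
v 3.365 1.645 -0.014
v 2.576 1.691 -1.384
v 3.053 1.48 0.065
v 2.349 1.411 -1.351
v 2.826 1.2 0.098
v 2.248 1.064 -1.368
v 2.725 0.853 0.081
v 2.289 0.711 -1.433
v 2.766 0.5 0.016
v 2.465 0.412 -1.534
v 2.942 0.201 -0.085
v 2.746 0.219 -1.655
v 3.223 0.008 -0.206
v 3.084 0.165 -1.774
v 3.561 -0.046 -0.325
v 3.419 0.26 -1.87
v 3.896 0.05 -0.421
v 3.694 0.488 -1.928
v 4.171 0.277 -0.479
f 2 1 5
f 2 5 3
f 3 5 6
f 3 6 4
f 5 1 7
f 5 7 6
f 6 7 8
f 6 8 4
f 7 1 9
f 7 9 8
f 8 9 10
f 8 10 4
f 9 1 11
f 9 11 10
f 10 11 12
f 10 12 4
f 11 1 13
f 11 13 12
f 12 13 14
f 12 14 4
f 13 1 15
f 13 15 14
f 14 15 16
f 14 16 4
f 15 1 17
f 15 17 16
f 16 17 18
f 16 18 4
f 17 1 19
f 17 19 18
f 18 19 20
f 18 20 4
f 19 1 21
f 19 21 20
f 20 21 22
f 20 22 4
f 21 1 23
f 21 23 22
f 22 23 24
f 22 24 4
f 23 1 25
f 23 25 24
f 24 25 26
f 24 26 4
f 25 1 27
f 25 27 26
f 26 27 28
f 26 28 4
f 27 1 2
f 27 2 28
f 28 2 3
f 28 3 4
f 30 29 33
f 30 33 31
f 31 33 34
f 31 34 32
f 33 29 35
f 33 35 34
f 34 35 36
f 34 36 32
f 35 29 37
f 35 37 36
f 36 37 38
f 36 38 32
f 37 29 39
f 37 39 38
f 38 39 40
f 38 40 32
f 39 29 41
f 39 41 40
f 40 41 42
f 40 42 32
f 41 29 43
f 41 43 42
f 42 43 44
f 42 44 32
f 43 29 45
f 43 45 44
f 44 45 46
f 44 46 32
f 45 29 47
f 45 47 46
f 46 47 48
f 46 48 32
f 47 29 49
f 47 49 48
f 48 49 50
f 48 50 32
f 49 29 51
f 49 51 50
f 50 51 52
f 50 52 32
f 51 29 30
f 51 30 52
f 52 30 31
f 52 31 32
f 54 53 56
f 54 56 55
f 56 53 57
f 56 57 55
f 57 53 58
f 57 58 55
f 58 53 59
f 58 59 55
f 59 53 60
f 59 60 55
f 60 53 61
f 60 61 55
f 61 53 62
f 61 62 55
f 62 53 63
f 62 63 55
f 63 53 64
f 63 64 55
f 64 53 65
f 64 65 55
f 65 53 66
f 65 66 55
f 66 53 67
f 66 67 55
f 67 53 68
f 67 68 55
f 68 53 69
f 68 69 55
f 69 53 70
f 69 70 55
f 70 53 54
f 70 54 55
f 72 71 75
f 72 75 73
f 73 75 76
f 73 76 74
f 75 71 77
f 75 77 76
f 76 77 78
f 76 78 74
f 77 71 79
f 77 79 78
f 78 79 80
f 78 80 74
f 79 71 81
f 79 81 80
f 80 81 82
f 80 82 74
f 81 71 83
f 81 83 82
f 82 83 84
f 82 84 74
f 83 71 85
f 83 85 84
f 84 85 86
f 84 86 74
f 85 71 87
f 85 87 86
f 86 87 88
f 86 88 74
f 87 71 89
f 87 89 88
f 88 89 90
f 88 90 74
f 89 71 91
f 89 91 90
f 90 91 92
f 90 92 74
f 91 71 93
f 91 93 92
f 92 93 94
f 92 94 74
f 93 71 95
f 93 95 94
f 94 95 96
f 94 96 74
f 95 71 97
f 95 97 96
f 96 97 98
f 96 98 74
f 97 71 72
f 97 72 98
f 98 72 73
f 98 73 74
f 100 99 103
f 100 103 101
f 101 103 104
f 101 104 102
f 103 99 105
f 103 105 104
f 104 105 106
f 104 106 102
f 105 99 107
f 105 107 106
f 106 107 108
f 106 108 102
f 107 99 109
f 107 109 108
f 108 109 110
f 108 110 102
f 109 99 111
f 109 111 110
f 110 111 112
f 110 112 102
f 111 99 113
f 111 113 112
f 112 113 114
f 112 114 102
f 113 99 115
f 113 115 114
f 114 115 116
f 114 116 102
f 115 99 117
f 115 117 116
f 116 117 118
f 116 118 102
f 117 99 119
f 117 119 118
f 118 119 120
f 118 120 102
f 119 99 121
f 119 121 120
f 120 121 122
f 120 122 102
f 121 99 123
f 121 123 122
f 122 123 124
f 122 124 102
f 123 99 125
f 123 125 124
f 124 125 126
f 124 126 102
f 125 99 127
f 125 127 126
f 126 127 128
f 126 128 102
f 127 99 129
f 127 129 128
f 128 129 130
f 128 130 102
f 129 99 100
f 129 100 130
f 130 100 101
f 130 101 102

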